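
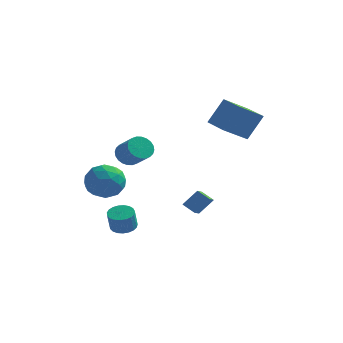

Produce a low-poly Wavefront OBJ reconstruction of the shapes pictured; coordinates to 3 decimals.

v -2.851 -2.747 -3.533
v -2.125 -2.482 -3.429
v -2.143 -2.908 -2.222
v -2.869 -3.173 -2.327
v -2.304 -2.226 -3.341
v -2.321 -2.652 -2.135
v -2.577 -2.06 -3.287
v -2.594 -2.486 -2.08
v -2.897 -2.013 -3.275
v -2.915 -2.439 -2.068
v -3.21 -2.092 -3.308
v -3.228 -2.518 -2.101
v -3.461 -2.285 -3.379
v -3.478 -2.711 -2.173
v -3.606 -2.558 -3.478
v -3.624 -2.984 -2.271
v -3.621 -2.864 -3.586
v -3.638 -3.29 -2.379
v -3.502 -3.149 -3.685
v -3.52 -3.575 -2.478
v -3.271 -3.365 -3.758
v -3.289 -3.791 -2.551
v -2.968 -3.474 -3.792
v -2.985 -3.9 -2.585
v -2.644 -3.457 -3.781
v -2.662 -3.883 -2.574
v -2.356 -3.318 -3.728
v -2.374 -3.744 -2.521
v -2.154 -3.08 -3.641
v -2.171 -3.506 -2.434
v -2.072 -2.784 -3.535
v -2.09 -3.21 -2.328
v -3.671 -2.966 0.922
v -2.881 -3.038 -0.032
v -4.079 -4.922 0.732
v -3.289 -4.994 -0.222
v -2.86 -4.802 0.926
v -2.607 -3.593 1.044
v -4.353 -4.367 -0.344
v -4.1 -3.158 -0.226
v -3.302 -3.904 -0.814
v -2.379 -4.173 -0.029
v -4.581 -3.787 0.729
v -3.658 -4.056 1.514
v -3.24 -2.83 0.462
v -3.72 -5.13 0.238
v -3.468 -5.017 0.913
v -3.003 -5.059 0.352
v -3.079 -3.157 1.094
v -2.615 -3.199 0.533
v -2.602 -4.236 1.096
v -4.345 -4.761 0.167
v -3.881 -4.803 -0.394
v -3.957 -2.901 0.348
v -3.492 -2.943 -0.213
v -4.358 -3.724 -0.396
v -3.023 -3.381 -0.559
v -3.263 -4.531 -0.671
v -3.888 -4.163 -0.742
v -3.74 -3.452 -0.673
v -2.481 -3.54 -0.097
v -2.721 -4.69 -0.209
v -2.469 -4.577 0.465
v -2.32 -3.866 0.535
v -2.729 -4.049 -0.557
v -4.239 -3.27 0.909
v -4.479 -4.42 0.797
v -4.64 -4.094 0.165
v -4.491 -3.383 0.235
v -3.697 -3.429 1.371
v -3.937 -4.579 1.259
v -3.22 -4.508 1.373
v -3.072 -3.797 1.442
v -4.231 -3.911 1.257
v 1.36 -2.243 -2.229
v 1.464 -3.438 -1.655
v 0.623 -2.081 -1.758
v 0.727 -3.276 -1.184
v 2.053 -1.744 -1.316
v 2.157 -2.939 -0.742
v 1.316 -1.582 -0.845
v 1.42 -2.777 -0.271
v 2.876 2.311 1.932
v 1.754 1.147 2.949
v 1.625 3.548 1.967
v 0.502 2.384 2.983
v 3.618 3.016 3.557
v 2.495 1.852 4.573
v 2.366 4.253 3.591
v 1.244 3.089 4.608
v -3.365 -0.362 1.032
v -2.993 -0.698 0.358
v -1.983 -1.414 1.274
v -2.355 -1.078 1.948
v -2.825 -0.418 0.392
v -1.815 -1.135 1.307
v -2.739 -0.13 0.523
v -1.729 -0.847 1.438
v -2.748 0.123 0.731
v -1.738 -0.594 1.646
v -2.852 0.302 0.985
v -1.842 -0.415 1.901
v -3.033 0.38 1.247
v -2.023 -0.337 2.162
v -3.265 0.345 1.476
v -2.255 -0.372 2.391
v -3.513 0.202 1.637
v -2.503 -0.514 2.552
v -3.737 -0.026 1.706
v -2.727 -0.742 2.622
v -3.905 -0.305 1.673
v -2.895 -1.022 2.588
v -3.991 -0.593 1.542
v -2.981 -1.31 2.457
v -3.982 -0.846 1.334
v -2.972 -1.563 2.249
v -3.878 -1.025 1.079
v -2.868 -1.742 1.995
v -3.697 -1.103 0.818
v -2.687 -1.82 1.733
v -3.465 -1.068 0.589
v -2.455 -1.785 1.504
v -3.217 -0.926 0.428
v -2.207 -1.642 1.343
f 2 1 5
f 2 5 3
f 3 5 6
f 3 6 4
f 5 1 7
f 5 7 6
f 6 7 8
f 6 8 4
f 7 1 9
f 7 9 8
f 8 9 10
f 8 10 4
f 9 1 11
f 9 11 10
f 10 11 12
f 10 12 4
f 11 1 13
f 11 13 12
f 12 13 14
f 12 14 4
f 13 1 15
f 13 15 14
f 14 15 16
f 14 16 4
f 15 1 17
f 15 17 16
f 16 17 18
f 16 18 4
f 17 1 19
f 17 19 18
f 18 19 20
f 18 20 4
f 19 1 21
f 19 21 20
f 20 21 22
f 20 22 4
f 21 1 23
f 21 23 22
f 22 23 24
f 22 24 4
f 23 1 25
f 23 25 24
f 24 25 26
f 24 26 4
f 25 1 27
f 25 27 26
f 26 27 28
f 26 28 4
f 27 1 29
f 27 29 28
f 28 29 30
f 28 30 4
f 29 1 31
f 29 31 30
f 30 31 32
f 30 32 4
f 31 1 2
f 31 2 32
f 32 2 3
f 32 3 4
f 33 70 49
f 70 44 73
f 49 73 38
f 70 73 49
f 33 49 45
f 49 38 50
f 45 50 34
f 49 50 45
f 33 45 54
f 45 34 55
f 54 55 40
f 45 55 54
f 33 54 66
f 54 40 69
f 66 69 43
f 54 69 66
f 33 66 70
f 66 43 74
f 70 74 44
f 66 74 70
f 34 50 61
f 50 38 64
f 61 64 42
f 50 64 61
f 38 73 51
f 73 44 72
f 51 72 37
f 73 72 51
f 44 74 71
f 74 43 67
f 71 67 35
f 74 67 71
f 43 69 68
f 69 40 56
f 68 56 39
f 69 56 68
f 40 55 60
f 55 34 57
f 60 57 41
f 55 57 60
f 36 62 48
f 62 42 63
f 48 63 37
f 62 63 48
f 36 48 46
f 48 37 47
f 46 47 35
f 48 47 46
f 36 46 53
f 46 35 52
f 53 52 39
f 46 52 53
f 36 53 58
f 53 39 59
f 58 59 41
f 53 59 58
f 36 58 62
f 58 41 65
f 62 65 42
f 58 65 62
f 37 63 51
f 63 42 64
f 51 64 38
f 63 64 51
f 35 47 71
f 47 37 72
f 71 72 44
f 47 72 71
f 39 52 68
f 52 35 67
f 68 67 43
f 52 67 68
f 41 59 60
f 59 39 56
f 60 56 40
f 59 56 60
f 42 65 61
f 65 41 57
f 61 57 34
f 65 57 61
f 76 78 75
f 79 76 75
f 75 78 77
f 77 79 75
f 76 82 78
f 80 76 79
f 80 82 76
f 78 82 77
f 81 79 77
f 77 82 81
f 81 80 79
f 82 80 81
f 84 86 83
f 87 84 83
f 83 86 85
f 85 87 83
f 84 90 86
f 88 84 87
f 88 90 84
f 86 90 85
f 89 87 85
f 85 90 89
f 89 88 87
f 90 88 89
f 92 91 95
f 92 95 93
f 93 95 96
f 93 96 94
f 95 91 97
f 95 97 96
f 96 97 98
f 96 98 94
f 97 91 99
f 97 99 98
f 98 99 100
f 98 100 94
f 99 91 101
f 99 101 100
f 100 101 102
f 100 102 94
f 101 91 103
f 101 103 102
f 102 103 104
f 102 104 94
f 103 91 105
f 103 105 104
f 104 105 106
f 104 106 94
f 105 91 107
f 105 107 106
f 106 107 108
f 106 108 94
f 107 91 109
f 107 109 108
f 108 109 110
f 108 110 94
f 109 91 111
f 109 111 110
f 110 111 112
f 110 112 94
f 111 91 113
f 111 113 112
f 112 113 114
f 112 114 94
f 113 91 115
f 113 115 114
f 114 115 116
f 114 116 94
f 115 91 117
f 115 117 116
f 116 117 118
f 116 118 94
f 117 91 119
f 117 119 118
f 118 119 120
f 118 120 94
f 119 91 121
f 119 121 120
f 120 121 122
f 120 122 94
f 121 91 123
f 121 123 122
f 122 123 124
f 122 124 94
f 123 91 92
f 123 92 124
f 124 92 93
f 124 93 94



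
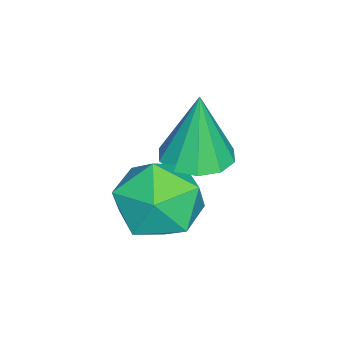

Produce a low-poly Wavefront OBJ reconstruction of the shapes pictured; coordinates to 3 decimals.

v -3.112 -2.089 -0.672
v -2.726 -1.585 -1.36
v -1.914 -3.015 -0.68
v -1.528 -2.511 -1.368
v -1.607 -2.147 -0.509
v -2.348 -1.575 -0.505
v -2.292 -3.025 -1.535
v -3.033 -2.453 -1.531
v -2.22 -2.164 -1.894
v -1.797 -1.621 -1.259
v -2.843 -2.979 -0.781
v -2.42 -2.436 -0.146
v -3.298 -1.917 -0.513
v -2.88 -2.477 -0.48
v -3.402 -1.903 1.033
v -2.631 -2.124 -0.467
v -2.637 -1.691 -0.471
v -2.895 -1.345 -0.492
v -3.308 -1.217 -0.52
v -3.716 -1.356 -0.546
v -3.966 -1.71 -0.56
v -3.96 -2.142 -0.555
v -3.701 -2.489 -0.535
v -3.289 -2.617 -0.506
f 1 12 6
f 1 6 2
f 1 2 8
f 1 8 11
f 1 11 12
f 2 6 10
f 6 12 5
f 12 11 3
f 11 8 7
f 8 2 9
f 4 10 5
f 4 5 3
f 4 3 7
f 4 7 9
f 4 9 10
f 5 10 6
f 3 5 12
f 7 3 11
f 9 7 8
f 10 9 2
f 14 13 16
f 14 16 15
f 16 13 17
f 16 17 15
f 17 13 18
f 17 18 15
f 18 13 19
f 18 19 15
f 19 13 20
f 19 20 15
f 20 13 21
f 20 21 15
f 21 13 22
f 21 22 15
f 22 13 23
f 22 23 15
f 23 13 24
f 23 24 15
f 24 13 14
f 24 14 15



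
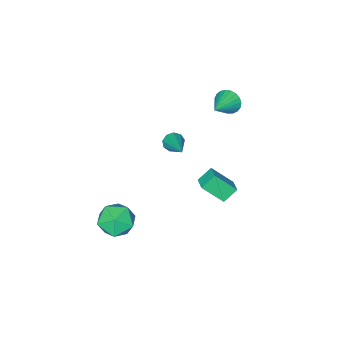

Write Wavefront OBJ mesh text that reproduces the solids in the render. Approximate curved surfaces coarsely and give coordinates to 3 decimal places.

v 2.627 0.302 -3.252
v 3.424 1.05 -2.91
v 3.896 -1.05 -3.25
v 4.693 -0.302 -2.908
v 3.85 -0.607 -2.194
v 3.066 0.229 -2.196
v 4.254 -0.229 -3.964
v 3.47 0.607 -3.966
v 4.43 0.722 -3.35
v 4.18 0.489 -2.256
v 3.14 -0.489 -3.904
v 2.89 -0.722 -2.81
v 0.958 1.408 2.993
v 1.318 1.506 2.549
v 1.822 2.992 4.047
v 0.985 1.718 2.504
v 0.64 1.784 2.688
v 0.443 1.674 3.015
v 0.488 1.439 3.331
v 0.752 1.19 3.49
v 1.113 1.042 3.416
v 1.401 1.065 3.145
v 1.482 1.249 2.802
v -3.529 0.625 2.684
v -3.152 0.266 2.131
v -2.091 1.135 3.336
v -3.196 0.552 2.005
v -3.298 0.851 1.996
v -3.44 1.111 2.107
v -3.598 1.287 2.317
v -3.743 1.348 2.59
v -3.852 1.285 2.88
v -3.905 1.107 3.136
v -3.893 0.846 3.314
v -3.818 0.547 3.383
v -3.693 0.261 3.331
v -3.54 0.038 3.167
v -3.385 -0.083 2.919
v -3.255 -0.082 2.631
v -3.173 0.042 2.353
v -1.338 0.758 -2.62
v -2.1 0.954 -1.94
v -2.121 1.648 -3.753
v -2.883 1.844 -3.073
v -0.877 1.536 -2.327
v -1.639 1.732 -1.647
v -1.66 2.426 -3.46
v -2.422 2.622 -2.78
f 1 12 6
f 1 6 2
f 1 2 8
f 1 8 11
f 1 11 12
f 2 6 10
f 6 12 5
f 12 11 3
f 11 8 7
f 8 2 9
f 4 10 5
f 4 5 3
f 4 3 7
f 4 7 9
f 4 9 10
f 5 10 6
f 3 5 12
f 7 3 11
f 9 7 8
f 10 9 2
f 14 13 16
f 14 16 15
f 16 13 17
f 16 17 15
f 17 13 18
f 17 18 15
f 18 13 19
f 18 19 15
f 19 13 20
f 19 20 15
f 20 13 21
f 20 21 15
f 21 13 22
f 21 22 15
f 22 13 23
f 22 23 15
f 23 13 14
f 23 14 15
f 25 24 27
f 25 27 26
f 27 24 28
f 27 28 26
f 28 24 29
f 28 29 26
f 29 24 30
f 29 30 26
f 30 24 31
f 30 31 26
f 31 24 32
f 31 32 26
f 32 24 33
f 32 33 26
f 33 24 34
f 33 34 26
f 34 24 35
f 34 35 26
f 35 24 36
f 35 36 26
f 36 24 37
f 36 37 26
f 37 24 38
f 37 38 26
f 38 24 39
f 38 39 26
f 39 24 40
f 39 40 26
f 40 24 25
f 40 25 26
f 42 44 41
f 45 42 41
f 41 44 43
f 43 45 41
f 42 48 44
f 46 42 45
f 46 48 42
f 44 48 43
f 47 45 43
f 43 48 47
f 47 46 45
f 48 46 47



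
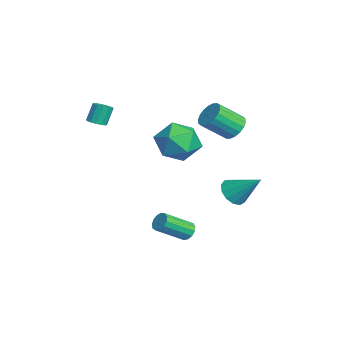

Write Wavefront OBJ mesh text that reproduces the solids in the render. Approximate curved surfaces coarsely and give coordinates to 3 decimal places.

v -1.888 -3.827 1.891
v -1.591 -3.417 1.828
v -1.876 -3.063 2.786
v -2.172 -3.473 2.849
v -1.85 -3.346 1.725
v -2.134 -2.993 2.683
v -2.12 -3.428 1.675
v -2.405 -3.074 2.632
v -2.317 -3.636 1.693
v -2.602 -3.283 2.651
v -2.378 -3.905 1.774
v -2.663 -3.552 2.732
v -2.283 -4.149 1.893
v -2.567 -3.796 2.851
v -2.062 -4.291 2.011
v -2.347 -3.937 2.968
v -1.786 -4.285 2.09
v -2.071 -3.932 3.048
v -1.542 -4.134 2.107
v -1.827 -3.78 3.065
v -1.408 -3.885 2.055
v -1.693 -3.532 3.013
v -1.426 -3.618 1.951
v -1.711 -3.264 2.909
v -2.29 2.802 0.895
v -1.662 3.137 1.214
v -1.521 1.872 2.264
v -2.15 1.538 1.945
v -1.922 3.266 1.403
v -1.782 2.001 2.454
v -2.256 3.302 1.492
v -2.115 2.038 2.543
v -2.596 3.24 1.463
v -2.456 1.976 2.513
v -2.876 3.092 1.321
v -2.735 1.827 2.372
v -3.039 2.885 1.095
v -2.899 1.621 2.145
v -3.055 2.663 0.829
v -2.914 1.398 1.879
v -2.919 2.468 0.576
v -2.778 1.203 1.626
v -2.658 2.339 0.386
v -2.518 1.074 1.437
v -2.325 2.302 0.297
v -2.184 1.038 1.348
v -1.984 2.364 0.327
v -1.844 1.1 1.377
v -1.705 2.513 0.468
v -1.564 1.248 1.519
v -1.541 2.719 0.695
v -1.401 1.455 1.745
v -1.526 2.942 0.961
v -1.385 1.677 2.011
v 0.569 2.282 -1.935
v 1.286 2.145 -2.287
v 1.371 3.418 -0.745
v 1.103 2.502 -2.504
v 0.75 2.789 -2.54
v 0.34 2.916 -2.385
v 0.003 2.841 -2.086
v -0.155 2.588 -1.74
v -0.082 2.239 -1.456
v 0.198 1.903 -1.323
v 0.595 1.688 -1.385
v 0.984 1.661 -1.622
v 1.242 1.832 -1.958
v 0.572 0.395 2.211
v 1.215 0.027 1.23
v -1.035 -0.547 1.51
v -0.392 -0.915 0.529
v -0.135 -1.376 1.64
v 0.858 -0.793 2.073
v -0.678 0.273 0.667
v 0.315 0.856 1.1
v 0.443 -0.048 0.275
v 0.778 -1.067 0.877
v -0.598 0.547 1.863
v -0.263 -0.472 2.465
v 3.634 -0.321 -2.553
v 4.029 -0.061 -2.337
v 4.381 -1.378 -1.391
v 3.986 -1.639 -1.607
v 3.793 -0.005 -2.172
v 4.145 -1.323 -1.226
v 3.507 -0.05 -2.128
v 3.859 -1.368 -1.182
v 3.261 -0.181 -2.219
v 3.613 -1.499 -1.273
v 3.134 -0.356 -2.416
v 3.486 -1.674 -1.47
v 3.165 -0.52 -2.656
v 3.517 -1.838 -1.71
v 3.345 -0.621 -2.864
v 3.697 -1.939 -1.918
v 3.617 -0.627 -2.973
v 3.969 -1.945 -2.027
v 3.894 -0.536 -2.949
v 4.246 -1.853 -2.003
v 4.089 -0.376 -2.799
v 4.441 -1.694 -1.853
v 4.139 -0.199 -2.571
v 4.491 -1.517 -1.625
f 2 1 5
f 2 5 3
f 3 5 6
f 3 6 4
f 5 1 7
f 5 7 6
f 6 7 8
f 6 8 4
f 7 1 9
f 7 9 8
f 8 9 10
f 8 10 4
f 9 1 11
f 9 11 10
f 10 11 12
f 10 12 4
f 11 1 13
f 11 13 12
f 12 13 14
f 12 14 4
f 13 1 15
f 13 15 14
f 14 15 16
f 14 16 4
f 15 1 17
f 15 17 16
f 16 17 18
f 16 18 4
f 17 1 19
f 17 19 18
f 18 19 20
f 18 20 4
f 19 1 21
f 19 21 20
f 20 21 22
f 20 22 4
f 21 1 23
f 21 23 22
f 22 23 24
f 22 24 4
f 23 1 2
f 23 2 24
f 24 2 3
f 24 3 4
f 26 25 29
f 26 29 27
f 27 29 30
f 27 30 28
f 29 25 31
f 29 31 30
f 30 31 32
f 30 32 28
f 31 25 33
f 31 33 32
f 32 33 34
f 32 34 28
f 33 25 35
f 33 35 34
f 34 35 36
f 34 36 28
f 35 25 37
f 35 37 36
f 36 37 38
f 36 38 28
f 37 25 39
f 37 39 38
f 38 39 40
f 38 40 28
f 39 25 41
f 39 41 40
f 40 41 42
f 40 42 28
f 41 25 43
f 41 43 42
f 42 43 44
f 42 44 28
f 43 25 45
f 43 45 44
f 44 45 46
f 44 46 28
f 45 25 47
f 45 47 46
f 46 47 48
f 46 48 28
f 47 25 49
f 47 49 48
f 48 49 50
f 48 50 28
f 49 25 51
f 49 51 50
f 50 51 52
f 50 52 28
f 51 25 53
f 51 53 52
f 52 53 54
f 52 54 28
f 53 25 26
f 53 26 54
f 54 26 27
f 54 27 28
f 56 55 58
f 56 58 57
f 58 55 59
f 58 59 57
f 59 55 60
f 59 60 57
f 60 55 61
f 60 61 57
f 61 55 62
f 61 62 57
f 62 55 63
f 62 63 57
f 63 55 64
f 63 64 57
f 64 55 65
f 64 65 57
f 65 55 66
f 65 66 57
f 66 55 67
f 66 67 57
f 67 55 56
f 67 56 57
f 68 79 73
f 68 73 69
f 68 69 75
f 68 75 78
f 68 78 79
f 69 73 77
f 73 79 72
f 79 78 70
f 78 75 74
f 75 69 76
f 71 77 72
f 71 72 70
f 71 70 74
f 71 74 76
f 71 76 77
f 72 77 73
f 70 72 79
f 74 70 78
f 76 74 75
f 77 76 69
f 81 80 84
f 81 84 82
f 82 84 85
f 82 85 83
f 84 80 86
f 84 86 85
f 85 86 87
f 85 87 83
f 86 80 88
f 86 88 87
f 87 88 89
f 87 89 83
f 88 80 90
f 88 90 89
f 89 90 91
f 89 91 83
f 90 80 92
f 90 92 91
f 91 92 93
f 91 93 83
f 92 80 94
f 92 94 93
f 93 94 95
f 93 95 83
f 94 80 96
f 94 96 95
f 95 96 97
f 95 97 83
f 96 80 98
f 96 98 97
f 97 98 99
f 97 99 83
f 98 80 100
f 98 100 99
f 99 100 101
f 99 101 83
f 100 80 102
f 100 102 101
f 101 102 103
f 101 103 83
f 102 80 81
f 102 81 103
f 103 81 82
f 103 82 83



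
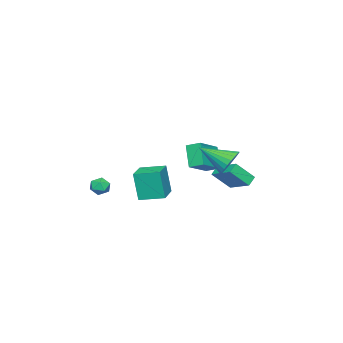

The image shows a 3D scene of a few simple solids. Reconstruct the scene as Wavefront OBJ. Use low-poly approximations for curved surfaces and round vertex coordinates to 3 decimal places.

v -0.38 4.171 0.321
v 0.546 4.116 -0.17
v 0.08 2.309 1.399
v 0.645 4.333 0.163
v 0.587 4.526 0.52
v 0.382 4.664 0.847
v 0.061 4.728 1.093
v -0.327 4.706 1.222
v -0.723 4.603 1.214
v -1.068 4.434 1.069
v -1.307 4.225 0.811
v -1.406 4.008 0.478
v -1.348 3.815 0.121
v -1.143 3.677 -0.205
v -0.822 3.613 -0.452
v -0.434 3.635 -0.581
v -0.037 3.738 -0.572
v 0.307 3.907 -0.428
v -3.234 -0.488 0.131
v -3.348 0.483 0.487
v -5.227 -0.384 -0.794
v -5.342 0.587 -0.438
v -2.498 0.153 -1.382
v -2.613 1.124 -1.026
v -4.492 0.257 -2.307
v -4.606 1.228 -1.951
v 2.428 -2.512 -1.702
v 3.018 -2.557 -2.121
v 2.242 -3.663 -1.839
v 2.832 -3.708 -2.258
v 2.901 -3.575 -1.548
v 3.016 -2.864 -1.463
v 2.244 -3.356 -2.497
v 2.359 -2.645 -2.412
v 2.905 -3.079 -2.612
v 3.31 -3.215 -2.026
v 1.95 -3.005 -1.934
v 2.355 -3.141 -1.348
v 3.13 0.36 -1.713
v 3.132 0.004 0.285
v 2.606 1.858 -1.446
v 2.608 1.503 0.553
v 4.832 0.937 -1.613
v 4.834 0.582 0.386
v 4.308 2.436 -1.345
v 4.31 2.08 0.653
v -3.109 3.139 -2.084
v -2.268 2.286 -0.863
v -2.469 4.764 -1.389
v -1.628 3.911 -0.168
v -2.452 3.089 -2.572
v -1.611 2.236 -1.351
v -1.812 4.714 -1.877
v -0.971 3.861 -0.656
f 2 1 4
f 2 4 3
f 4 1 5
f 4 5 3
f 5 1 6
f 5 6 3
f 6 1 7
f 6 7 3
f 7 1 8
f 7 8 3
f 8 1 9
f 8 9 3
f 9 1 10
f 9 10 3
f 10 1 11
f 10 11 3
f 11 1 12
f 11 12 3
f 12 1 13
f 12 13 3
f 13 1 14
f 13 14 3
f 14 1 15
f 14 15 3
f 15 1 16
f 15 16 3
f 16 1 17
f 16 17 3
f 17 1 18
f 17 18 3
f 18 1 2
f 18 2 3
f 20 22 19
f 23 20 19
f 19 22 21
f 21 23 19
f 20 26 22
f 24 20 23
f 24 26 20
f 22 26 21
f 25 23 21
f 21 26 25
f 25 24 23
f 26 24 25
f 27 38 32
f 27 32 28
f 27 28 34
f 27 34 37
f 27 37 38
f 28 32 36
f 32 38 31
f 38 37 29
f 37 34 33
f 34 28 35
f 30 36 31
f 30 31 29
f 30 29 33
f 30 33 35
f 30 35 36
f 31 36 32
f 29 31 38
f 33 29 37
f 35 33 34
f 36 35 28
f 40 42 39
f 43 40 39
f 39 42 41
f 41 43 39
f 40 46 42
f 44 40 43
f 44 46 40
f 42 46 41
f 45 43 41
f 41 46 45
f 45 44 43
f 46 44 45
f 48 50 47
f 51 48 47
f 47 50 49
f 49 51 47
f 48 54 50
f 52 48 51
f 52 54 48
f 50 54 49
f 53 51 49
f 49 54 53
f 53 52 51
f 54 52 53



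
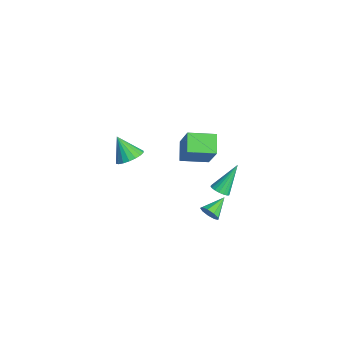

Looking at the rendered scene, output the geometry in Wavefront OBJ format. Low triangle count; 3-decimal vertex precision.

v -0.02 -3.109 2.673
v 0.393 -2.718 3.081
v -0.66 -3.511 3.707
v 0.16 -2.524 3.012
v -0.109 -2.445 2.877
v -0.361 -2.498 2.7
v -0.545 -2.672 2.519
v -0.625 -2.932 2.368
v -0.585 -3.228 2.278
v -0.434 -3.5 2.265
v -0.2 -3.694 2.334
v 0.069 -3.773 2.47
v 0.32 -3.72 2.646
v 0.504 -3.546 2.828
v 0.584 -3.286 2.979
v 0.545 -2.99 3.069
v 3.031 -0.345 0.596
v 3.414 -0.267 0.923
v 2.489 0.525 1.024
v 3.47 -0.087 0.63
v 3.32 -0.028 0.32
v 3.035 -0.117 0.14
v 2.748 -0.312 0.173
v 2.593 -0.523 0.404
v 2.643 -0.65 0.725
v 2.874 -0.634 0.986
v 3.179 -0.483 1.064
v -4.155 0.505 -0.74
v -3.012 0.523 0.926
v -3.861 1.867 -0.956
v -2.718 1.885 0.71
v -3.262 0.215 -1.35
v -2.119 0.233 0.316
v -2.968 1.577 -1.566
v -1.825 1.595 0.1
v 0.147 1.11 -0.781
v 0.627 1.107 -0.641
v -0.227 2.07 0.521
v 0.616 1.284 -0.775
v 0.511 1.427 -0.91
v 0.335 1.507 -1.02
v 0.121 1.508 -1.082
v -0.087 1.431 -1.085
v -0.249 1.29 -1.027
v -0.333 1.113 -0.921
v -0.321 0.936 -0.787
v -0.217 0.793 -0.652
v -0.041 0.713 -0.542
v 0.173 0.712 -0.48
v 0.381 0.789 -0.477
v 0.543 0.93 -0.534
f 2 1 4
f 2 4 3
f 4 1 5
f 4 5 3
f 5 1 6
f 5 6 3
f 6 1 7
f 6 7 3
f 7 1 8
f 7 8 3
f 8 1 9
f 8 9 3
f 9 1 10
f 9 10 3
f 10 1 11
f 10 11 3
f 11 1 12
f 11 12 3
f 12 1 13
f 12 13 3
f 13 1 14
f 13 14 3
f 14 1 15
f 14 15 3
f 15 1 16
f 15 16 3
f 16 1 2
f 16 2 3
f 18 17 20
f 18 20 19
f 20 17 21
f 20 21 19
f 21 17 22
f 21 22 19
f 22 17 23
f 22 23 19
f 23 17 24
f 23 24 19
f 24 17 25
f 24 25 19
f 25 17 26
f 25 26 19
f 26 17 27
f 26 27 19
f 27 17 18
f 27 18 19
f 29 31 28
f 32 29 28
f 28 31 30
f 30 32 28
f 29 35 31
f 33 29 32
f 33 35 29
f 31 35 30
f 34 32 30
f 30 35 34
f 34 33 32
f 35 33 34
f 37 36 39
f 37 39 38
f 39 36 40
f 39 40 38
f 40 36 41
f 40 41 38
f 41 36 42
f 41 42 38
f 42 36 43
f 42 43 38
f 43 36 44
f 43 44 38
f 44 36 45
f 44 45 38
f 45 36 46
f 45 46 38
f 46 36 47
f 46 47 38
f 47 36 48
f 47 48 38
f 48 36 49
f 48 49 38
f 49 36 50
f 49 50 38
f 50 36 51
f 50 51 38
f 51 36 37
f 51 37 38



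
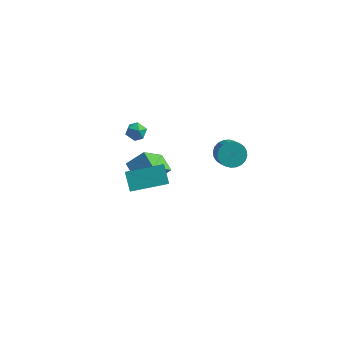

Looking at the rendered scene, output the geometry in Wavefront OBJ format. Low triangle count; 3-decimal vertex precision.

v -1.908 -3.563 0.372
v -1.625 -4.524 1.474
v -0.022 -2.647 0.687
v 0.261 -3.609 1.789
v -1.401 -4.331 -0.429
v -1.118 -5.293 0.673
v 0.485 -3.416 -0.114
v 0.768 -4.377 0.988
v 2.027 3.371 -3.96
v 2.732 3.875 -3.881
v 3.218 3.072 -3.101
v 2.513 2.569 -3.18
v 2.536 3.997 -3.633
v 3.021 3.194 -2.853
v 2.261 4.024 -3.434
v 2.747 3.221 -2.654
v 1.952 3.951 -3.316
v 2.437 3.149 -2.536
v 1.653 3.791 -3.295
v 2.139 2.988 -2.516
v 1.412 3.566 -3.376
v 1.898 2.763 -2.597
v 1.264 3.312 -3.546
v 1.75 2.509 -2.766
v 1.233 3.067 -3.779
v 1.718 2.264 -2.999
v 1.322 2.868 -4.039
v 1.808 2.065 -3.259
v 1.519 2.746 -4.287
v 2.004 1.943 -3.507
v 1.793 2.719 -4.486
v 2.279 1.916 -3.706
v 2.103 2.791 -4.604
v 2.588 1.989 -3.824
v 2.401 2.952 -4.624
v 2.887 2.149 -3.845
v 2.642 3.177 -4.543
v 3.128 2.374 -3.764
v 2.79 3.431 -4.374
v 3.276 2.628 -3.594
v 2.822 3.676 -4.141
v 3.307 2.873 -3.361
v -2.462 1.59 -4.815
v -3.133 0.267 -3.342
v -1.543 2.09 -3.946
v -2.213 0.768 -2.474
v -1.667 0.772 -5.186
v -2.337 -0.55 -3.714
v -0.747 1.273 -4.318
v -1.418 -0.05 -2.845
v -2.343 0.763 0.116
v -2.033 0.354 -0.32
v -2.847 -0.094 0.56
v -2.537 -0.503 0.124
v -2.183 -0.196 0.607
v -1.872 0.334 0.333
v -3.008 -0.074 -0.093
v -2.697 0.456 -0.367
v -2.444 -0.163 -0.449
v -1.934 -0.238 -0.017
v -2.946 0.498 0.257
v -2.436 0.423 0.689
f 2 4 1
f 5 2 1
f 1 4 3
f 3 5 1
f 2 8 4
f 6 2 5
f 6 8 2
f 4 8 3
f 7 5 3
f 3 8 7
f 7 6 5
f 8 6 7
f 10 9 13
f 10 13 11
f 11 13 14
f 11 14 12
f 13 9 15
f 13 15 14
f 14 15 16
f 14 16 12
f 15 9 17
f 15 17 16
f 16 17 18
f 16 18 12
f 17 9 19
f 17 19 18
f 18 19 20
f 18 20 12
f 19 9 21
f 19 21 20
f 20 21 22
f 20 22 12
f 21 9 23
f 21 23 22
f 22 23 24
f 22 24 12
f 23 9 25
f 23 25 24
f 24 25 26
f 24 26 12
f 25 9 27
f 25 27 26
f 26 27 28
f 26 28 12
f 27 9 29
f 27 29 28
f 28 29 30
f 28 30 12
f 29 9 31
f 29 31 30
f 30 31 32
f 30 32 12
f 31 9 33
f 31 33 32
f 32 33 34
f 32 34 12
f 33 9 35
f 33 35 34
f 34 35 36
f 34 36 12
f 35 9 37
f 35 37 36
f 36 37 38
f 36 38 12
f 37 9 39
f 37 39 38
f 38 39 40
f 38 40 12
f 39 9 41
f 39 41 40
f 40 41 42
f 40 42 12
f 41 9 10
f 41 10 42
f 42 10 11
f 42 11 12
f 44 46 43
f 47 44 43
f 43 46 45
f 45 47 43
f 44 50 46
f 48 44 47
f 48 50 44
f 46 50 45
f 49 47 45
f 45 50 49
f 49 48 47
f 50 48 49
f 51 62 56
f 51 56 52
f 51 52 58
f 51 58 61
f 51 61 62
f 52 56 60
f 56 62 55
f 62 61 53
f 61 58 57
f 58 52 59
f 54 60 55
f 54 55 53
f 54 53 57
f 54 57 59
f 54 59 60
f 55 60 56
f 53 55 62
f 57 53 61
f 59 57 58
f 60 59 52



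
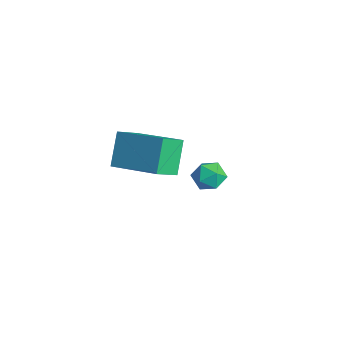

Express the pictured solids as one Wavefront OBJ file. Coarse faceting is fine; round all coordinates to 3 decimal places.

v 0.379 3.029 -3.328
v 0.883 3.162 -3.847
v 0.137 1.978 -3.833
v 0.641 2.111 -4.352
v 0.852 1.987 -3.658
v 1.001 2.636 -3.346
v 0.019 2.504 -4.334
v 0.168 3.153 -4.022
v 0.661 2.837 -4.469
v 1.175 2.518 -4.051
v -0.155 2.622 -3.629
v 0.359 2.303 -3.211
v 1.058 -0.678 0.36
v 1.308 -1.615 0.996
v 2.866 0.208 0.955
v 3.116 -0.729 1.592
v 1.744 -1.291 -0.812
v 1.994 -2.228 -0.175
v 3.552 -0.405 -0.216
v 3.802 -1.342 0.42
f 1 12 6
f 1 6 2
f 1 2 8
f 1 8 11
f 1 11 12
f 2 6 10
f 6 12 5
f 12 11 3
f 11 8 7
f 8 2 9
f 4 10 5
f 4 5 3
f 4 3 7
f 4 7 9
f 4 9 10
f 5 10 6
f 3 5 12
f 7 3 11
f 9 7 8
f 10 9 2
f 14 16 13
f 17 14 13
f 13 16 15
f 15 17 13
f 14 20 16
f 18 14 17
f 18 20 14
f 16 20 15
f 19 17 15
f 15 20 19
f 19 18 17
f 20 18 19



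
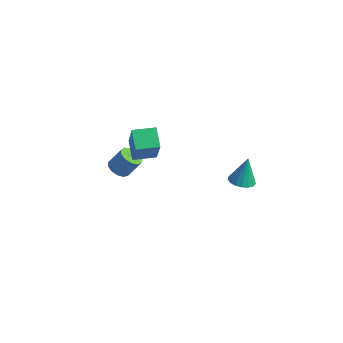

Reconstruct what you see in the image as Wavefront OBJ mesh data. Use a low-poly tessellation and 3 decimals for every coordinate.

v 3.307 3.365 0.013
v 3.871 3.111 0.06
v 3.353 3.715 1.347
v 3.926 3.393 -0.016
v 3.839 3.668 -0.085
v 3.63 3.874 -0.132
v 3.347 3.963 -0.146
v 3.055 3.915 -0.123
v 2.821 3.741 -0.069
v 2.698 3.48 0.004
v 2.715 3.194 0.078
v 2.867 2.946 0.138
v 3.12 2.795 0.169
v 3.416 2.773 0.165
v 3.687 2.888 0.125
v -2.34 2.329 0.229
v -1.598 1.739 1.771
v -1.668 3.187 0.234
v -0.926 2.597 1.776
v -1.614 1.763 -0.336
v -0.872 1.173 1.206
v -0.942 2.621 -0.331
v -0.2 2.031 1.211
v -2.911 2.243 -2.036
v -2.404 2 -2.18
v -1.962 2.395 -1.288
v -2.469 2.637 -1.144
v -2.404 2.299 -2.312
v -1.962 2.694 -1.421
v -2.565 2.58 -2.356
v -2.123 2.975 -1.465
v -2.836 2.754 -2.299
v -2.394 3.148 -1.408
v -3.13 2.765 -2.158
v -2.689 3.16 -1.267
v -3.355 2.611 -1.978
v -2.914 3.005 -1.087
v -3.439 2.34 -1.817
v -2.997 2.734 -0.925
v -3.355 2.038 -1.724
v -2.913 2.432 -0.833
v -3.13 1.801 -1.731
v -2.688 2.195 -0.84
v -2.836 1.704 -1.834
v -2.394 2.098 -0.943
v -2.565 1.779 -2.002
v -2.123 2.173 -1.111
f 2 1 4
f 2 4 3
f 4 1 5
f 4 5 3
f 5 1 6
f 5 6 3
f 6 1 7
f 6 7 3
f 7 1 8
f 7 8 3
f 8 1 9
f 8 9 3
f 9 1 10
f 9 10 3
f 10 1 11
f 10 11 3
f 11 1 12
f 11 12 3
f 12 1 13
f 12 13 3
f 13 1 14
f 13 14 3
f 14 1 15
f 14 15 3
f 15 1 2
f 15 2 3
f 17 19 16
f 20 17 16
f 16 19 18
f 18 20 16
f 17 23 19
f 21 17 20
f 21 23 17
f 19 23 18
f 22 20 18
f 18 23 22
f 22 21 20
f 23 21 22
f 25 24 28
f 25 28 26
f 26 28 29
f 26 29 27
f 28 24 30
f 28 30 29
f 29 30 31
f 29 31 27
f 30 24 32
f 30 32 31
f 31 32 33
f 31 33 27
f 32 24 34
f 32 34 33
f 33 34 35
f 33 35 27
f 34 24 36
f 34 36 35
f 35 36 37
f 35 37 27
f 36 24 38
f 36 38 37
f 37 38 39
f 37 39 27
f 38 24 40
f 38 40 39
f 39 40 41
f 39 41 27
f 40 24 42
f 40 42 41
f 41 42 43
f 41 43 27
f 42 24 44
f 42 44 43
f 43 44 45
f 43 45 27
f 44 24 46
f 44 46 45
f 45 46 47
f 45 47 27
f 46 24 25
f 46 25 47
f 47 25 26
f 47 26 27



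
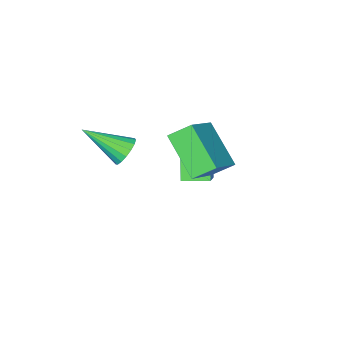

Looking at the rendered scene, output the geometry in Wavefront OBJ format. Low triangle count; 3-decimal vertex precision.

v 3.391 0.68 1.752
v 3.873 0.67 1.258
v 4.429 -0.62 2.788
v 3.972 0.911 1.46
v 3.939 1.099 1.73
v 3.78 1.191 2.004
v 3.532 1.166 2.221
v 3.251 1.03 2.33
v 3.003 0.813 2.306
v 2.844 0.566 2.156
v 2.81 0.345 1.913
v 2.909 0.201 1.633
v 3.119 0.166 1.38
v 3.391 0.25 1.212
v 3.663 0.432 1.168
v -0.594 1.002 1.509
v 0.937 1.614 2.569
v -0.345 2.694 0.173
v 1.186 3.306 1.233
v 0.094 0.394 0.867
v 1.625 1.006 1.927
v 0.343 2.086 -0.469
v 1.874 2.698 0.591
v -1.186 -1.236 -2.192
v -0.303 -0.444 -1.375
v -2.013 -0.398 -2.11
v -1.13 0.393 -1.293
v -0.77 -0.733 -3.127
v 0.113 0.058 -2.31
v -1.597 0.104 -3.045
v -0.714 0.896 -2.228
f 2 1 4
f 2 4 3
f 4 1 5
f 4 5 3
f 5 1 6
f 5 6 3
f 6 1 7
f 6 7 3
f 7 1 8
f 7 8 3
f 8 1 9
f 8 9 3
f 9 1 10
f 9 10 3
f 10 1 11
f 10 11 3
f 11 1 12
f 11 12 3
f 12 1 13
f 12 13 3
f 13 1 14
f 13 14 3
f 14 1 15
f 14 15 3
f 15 1 2
f 15 2 3
f 17 19 16
f 20 17 16
f 16 19 18
f 18 20 16
f 17 23 19
f 21 17 20
f 21 23 17
f 19 23 18
f 22 20 18
f 18 23 22
f 22 21 20
f 23 21 22
f 25 27 24
f 28 25 24
f 24 27 26
f 26 28 24
f 25 31 27
f 29 25 28
f 29 31 25
f 27 31 26
f 30 28 26
f 26 31 30
f 30 29 28
f 31 29 30



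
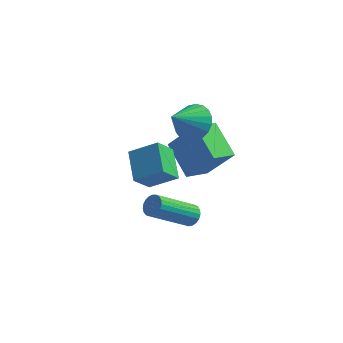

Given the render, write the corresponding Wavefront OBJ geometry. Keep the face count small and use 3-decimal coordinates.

v 3.045 -2.761 -4.322
v 3.473 -2.896 -4.041
v 2.223 -4.094 -2.716
v 1.795 -3.959 -2.998
v 3.406 -2.713 -3.938
v 2.157 -3.911 -2.613
v 3.277 -2.538 -3.901
v 2.028 -3.736 -2.577
v 3.108 -2.402 -3.938
v 1.859 -3.6 -2.613
v 2.928 -2.327 -4.041
v 1.678 -3.526 -2.716
v 2.768 -2.328 -4.192
v 1.518 -3.526 -2.867
v 2.656 -2.404 -4.366
v 1.406 -3.602 -3.041
v 2.611 -2.541 -4.533
v 1.361 -3.739 -3.208
v 2.641 -2.716 -4.663
v 1.391 -3.915 -3.338
v 2.741 -2.899 -4.734
v 1.491 -4.098 -3.409
v 2.894 -3.058 -4.734
v 1.644 -4.257 -3.409
v 3.072 -3.166 -4.663
v 1.823 -4.364 -3.338
v 3.246 -3.204 -4.533
v 1.997 -4.402 -3.208
v 3.385 -3.165 -4.367
v 2.136 -4.363 -3.042
v 3.465 -3.056 -4.192
v 2.216 -4.254 -2.868
v 0.599 -2.666 -2.801
v -0.021 -1.43 -2.1
v 1.024 -1.942 -3.7
v 0.404 -0.706 -2.999
v 1.796 -2.474 -2.081
v 1.176 -1.238 -1.38
v 2.221 -1.75 -2.98
v 1.601 -0.514 -2.279
v 1.929 1.282 -1.86
v 2.509 1.597 -1.148
v 1.271 0.278 -0.88
v 2.19 1.841 -1.111
v 1.826 1.989 -1.204
v 1.481 2.015 -1.41
v 1.212 1.914 -1.693
v 1.068 1.704 -2.006
v 1.073 1.421 -2.293
v 1.226 1.114 -2.506
v 1.5 0.836 -2.606
v 1.849 0.635 -2.578
v 2.211 0.546 -2.425
v 2.525 0.585 -2.175
v 2.736 0.744 -1.87
v 2.807 0.996 -1.563
v 2.727 1.298 -1.308
v 2.544 1.333 -5.061
v 1.918 0.333 -4.649
v 1.386 2.456 -4.095
v 0.76 1.456 -3.683
v 3.76 1.224 -3.477
v 3.134 0.224 -3.065
v 2.602 2.347 -2.511
v 1.976 1.347 -2.099
f 2 1 5
f 2 5 3
f 3 5 6
f 3 6 4
f 5 1 7
f 5 7 6
f 6 7 8
f 6 8 4
f 7 1 9
f 7 9 8
f 8 9 10
f 8 10 4
f 9 1 11
f 9 11 10
f 10 11 12
f 10 12 4
f 11 1 13
f 11 13 12
f 12 13 14
f 12 14 4
f 13 1 15
f 13 15 14
f 14 15 16
f 14 16 4
f 15 1 17
f 15 17 16
f 16 17 18
f 16 18 4
f 17 1 19
f 17 19 18
f 18 19 20
f 18 20 4
f 19 1 21
f 19 21 20
f 20 21 22
f 20 22 4
f 21 1 23
f 21 23 22
f 22 23 24
f 22 24 4
f 23 1 25
f 23 25 24
f 24 25 26
f 24 26 4
f 25 1 27
f 25 27 26
f 26 27 28
f 26 28 4
f 27 1 29
f 27 29 28
f 28 29 30
f 28 30 4
f 29 1 31
f 29 31 30
f 30 31 32
f 30 32 4
f 31 1 2
f 31 2 32
f 32 2 3
f 32 3 4
f 34 36 33
f 37 34 33
f 33 36 35
f 35 37 33
f 34 40 36
f 38 34 37
f 38 40 34
f 36 40 35
f 39 37 35
f 35 40 39
f 39 38 37
f 40 38 39
f 42 41 44
f 42 44 43
f 44 41 45
f 44 45 43
f 45 41 46
f 45 46 43
f 46 41 47
f 46 47 43
f 47 41 48
f 47 48 43
f 48 41 49
f 48 49 43
f 49 41 50
f 49 50 43
f 50 41 51
f 50 51 43
f 51 41 52
f 51 52 43
f 52 41 53
f 52 53 43
f 53 41 54
f 53 54 43
f 54 41 55
f 54 55 43
f 55 41 56
f 55 56 43
f 56 41 57
f 56 57 43
f 57 41 42
f 57 42 43
f 59 61 58
f 62 59 58
f 58 61 60
f 60 62 58
f 59 65 61
f 63 59 62
f 63 65 59
f 61 65 60
f 64 62 60
f 60 65 64
f 64 63 62
f 65 63 64



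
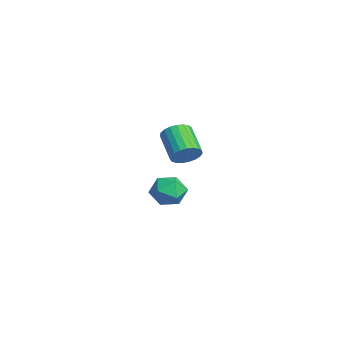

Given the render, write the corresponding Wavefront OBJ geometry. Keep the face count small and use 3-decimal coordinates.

v 3.24 -1.325 2.663
v 3.619 -1.684 3.174
v 2.299 -1.833 4.048
v 1.92 -1.475 3.537
v 3.647 -1.396 3.265
v 2.327 -1.545 4.139
v 3.604 -1.095 3.252
v 2.284 -1.245 4.126
v 3.499 -0.835 3.138
v 2.179 -0.984 4.012
v 3.349 -0.659 2.941
v 2.029 -0.808 3.815
v 3.18 -0.599 2.696
v 1.86 -0.748 3.57
v 3.021 -0.664 2.446
v 1.701 -0.813 3.32
v 2.9 -0.843 2.233
v 1.581 -0.992 3.107
v 2.838 -1.106 2.094
v 1.519 -1.255 2.968
v 2.846 -1.407 2.054
v 1.526 -1.556 2.928
v 2.921 -1.694 2.119
v 1.602 -1.843 2.993
v 3.052 -1.917 2.278
v 1.732 -2.066 3.152
v 3.215 -2.037 2.504
v 1.895 -2.187 3.378
v 3.383 -2.035 2.757
v 2.063 -2.184 3.631
v 3.525 -1.91 2.994
v 2.205 -2.059 3.868
v -3.494 -0.212 -1.844
v -2.757 0.192 -2.364
v -3.243 -1.612 -2.576
v -2.506 -1.208 -3.096
v -2.405 -1.35 -2.123
v -2.56 -0.484 -1.671
v -3.44 -0.936 -3.269
v -3.595 -0.07 -2.817
v -2.723 -0.255 -3.245
v -2.084 -0.511 -2.536
v -3.916 -0.909 -2.404
v -3.277 -1.165 -1.695
f 2 1 5
f 2 5 3
f 3 5 6
f 3 6 4
f 5 1 7
f 5 7 6
f 6 7 8
f 6 8 4
f 7 1 9
f 7 9 8
f 8 9 10
f 8 10 4
f 9 1 11
f 9 11 10
f 10 11 12
f 10 12 4
f 11 1 13
f 11 13 12
f 12 13 14
f 12 14 4
f 13 1 15
f 13 15 14
f 14 15 16
f 14 16 4
f 15 1 17
f 15 17 16
f 16 17 18
f 16 18 4
f 17 1 19
f 17 19 18
f 18 19 20
f 18 20 4
f 19 1 21
f 19 21 20
f 20 21 22
f 20 22 4
f 21 1 23
f 21 23 22
f 22 23 24
f 22 24 4
f 23 1 25
f 23 25 24
f 24 25 26
f 24 26 4
f 25 1 27
f 25 27 26
f 26 27 28
f 26 28 4
f 27 1 29
f 27 29 28
f 28 29 30
f 28 30 4
f 29 1 31
f 29 31 30
f 30 31 32
f 30 32 4
f 31 1 2
f 31 2 32
f 32 2 3
f 32 3 4
f 33 44 38
f 33 38 34
f 33 34 40
f 33 40 43
f 33 43 44
f 34 38 42
f 38 44 37
f 44 43 35
f 43 40 39
f 40 34 41
f 36 42 37
f 36 37 35
f 36 35 39
f 36 39 41
f 36 41 42
f 37 42 38
f 35 37 44
f 39 35 43
f 41 39 40
f 42 41 34



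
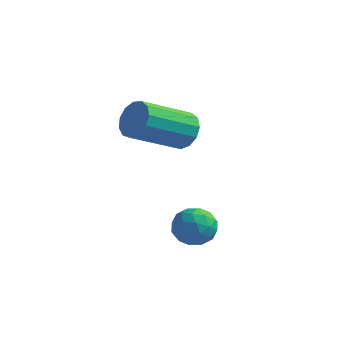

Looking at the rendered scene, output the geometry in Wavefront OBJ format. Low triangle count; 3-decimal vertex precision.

v -1.862 0.243 -1.044
v -1.456 0.369 -0.45
v -2.273 -1.176 0.437
v -2.678 -1.303 -0.156
v -1.805 0.582 -0.4
v -2.622 -0.963 0.487
v -2.171 0.687 -0.554
v -2.988 -0.858 0.333
v -2.439 0.651 -0.864
v -3.256 -0.894 0.023
v -2.524 0.485 -1.231
v -3.341 -1.06 -0.344
v -2.398 0.242 -1.538
v -3.215 -1.303 -0.651
v -2.102 -0 -1.688
v -2.919 -1.545 -0.801
v -1.73 -0.166 -1.634
v -2.547 -1.711 -0.747
v -1.399 -0.202 -1.392
v -2.216 -1.747 -0.505
v -1.215 -0.097 -1.04
v -2.032 -1.642 -0.152
v -1.237 0.116 -0.688
v -2.053 -1.429 0.199
v -0.729 -1.293 -3.926
v 0.001 -1.142 -3.951
v -0.481 -2.458 -3.729
v 0.249 -2.307 -3.754
v -0.164 -2.06 -3.184
v -0.317 -1.339 -3.305
v -0.163 -2.261 -4.375
v -0.316 -1.54 -4.496
v 0.351 -1.74 -4.229
v 0.351 -1.616 -3.492
v -0.831 -1.984 -4.188
v -0.831 -1.86 -3.451
v -0.386 -1.115 -3.956
v -0.094 -2.485 -3.724
v -0.337 -2.34 -3.389
v 0.093 -2.251 -3.404
v -0.573 -1.231 -3.576
v -0.143 -1.142 -3.591
v -0.24 -1.682 -3.14
v -0.337 -2.458 -4.089
v 0.093 -2.369 -4.104
v -0.573 -1.349 -4.276
v -0.143 -1.26 -4.291
v -0.24 -1.918 -4.54
v 0.249 -1.378 -4.134
v 0.395 -2.063 -4.018
v 0.153 -2.036 -4.383
v 0.063 -1.612 -4.454
v 0.249 -1.305 -3.701
v 0.395 -1.99 -3.585
v 0.152 -1.844 -3.25
v 0.062 -1.421 -3.322
v 0.455 -1.656 -3.864
v -0.875 -1.61 -4.095
v -0.729 -2.295 -3.979
v -0.542 -2.179 -4.358
v -0.632 -1.756 -4.43
v -0.875 -1.537 -3.662
v -0.729 -2.222 -3.546
v -0.543 -1.988 -3.226
v -0.633 -1.564 -3.297
v -0.935 -1.944 -3.816
f 2 1 5
f 2 5 3
f 3 5 6
f 3 6 4
f 5 1 7
f 5 7 6
f 6 7 8
f 6 8 4
f 7 1 9
f 7 9 8
f 8 9 10
f 8 10 4
f 9 1 11
f 9 11 10
f 10 11 12
f 10 12 4
f 11 1 13
f 11 13 12
f 12 13 14
f 12 14 4
f 13 1 15
f 13 15 14
f 14 15 16
f 14 16 4
f 15 1 17
f 15 17 16
f 16 17 18
f 16 18 4
f 17 1 19
f 17 19 18
f 18 19 20
f 18 20 4
f 19 1 21
f 19 21 20
f 20 21 22
f 20 22 4
f 21 1 23
f 21 23 22
f 22 23 24
f 22 24 4
f 23 1 2
f 23 2 24
f 24 2 3
f 24 3 4
f 25 62 41
f 62 36 65
f 41 65 30
f 62 65 41
f 25 41 37
f 41 30 42
f 37 42 26
f 41 42 37
f 25 37 46
f 37 26 47
f 46 47 32
f 37 47 46
f 25 46 58
f 46 32 61
f 58 61 35
f 46 61 58
f 25 58 62
f 58 35 66
f 62 66 36
f 58 66 62
f 26 42 53
f 42 30 56
f 53 56 34
f 42 56 53
f 30 65 43
f 65 36 64
f 43 64 29
f 65 64 43
f 36 66 63
f 66 35 59
f 63 59 27
f 66 59 63
f 35 61 60
f 61 32 48
f 60 48 31
f 61 48 60
f 32 47 52
f 47 26 49
f 52 49 33
f 47 49 52
f 28 54 40
f 54 34 55
f 40 55 29
f 54 55 40
f 28 40 38
f 40 29 39
f 38 39 27
f 40 39 38
f 28 38 45
f 38 27 44
f 45 44 31
f 38 44 45
f 28 45 50
f 45 31 51
f 50 51 33
f 45 51 50
f 28 50 54
f 50 33 57
f 54 57 34
f 50 57 54
f 29 55 43
f 55 34 56
f 43 56 30
f 55 56 43
f 27 39 63
f 39 29 64
f 63 64 36
f 39 64 63
f 31 44 60
f 44 27 59
f 60 59 35
f 44 59 60
f 33 51 52
f 51 31 48
f 52 48 32
f 51 48 52
f 34 57 53
f 57 33 49
f 53 49 26
f 57 49 53



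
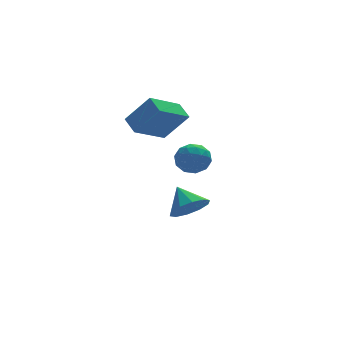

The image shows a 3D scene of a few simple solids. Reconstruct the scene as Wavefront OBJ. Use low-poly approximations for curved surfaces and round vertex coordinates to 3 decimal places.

v -1.031 1.048 2.139
v -2.761 0.245 3.151
v -1.21 2.01 2.595
v -2.941 1.207 3.607
v 0.061 0.553 3.613
v -1.67 -0.25 4.625
v -0.119 1.515 4.069
v -1.849 0.712 5.081
v -0.797 -2.296 2.431
v -0.138 -2.884 2.67
v -1.822 -3.316 2.75
v -1.163 -3.904 2.989
v -1.327 -3.167 3.505
v -0.694 -2.536 3.308
v -1.266 -3.664 2.112
v -0.633 -3.033 1.915
v -0.428 -3.729 2.473
v -0.466 -3.422 3.334
v -1.494 -2.778 2.086
v -1.532 -2.471 2.947
v -0.378 -2.501 2.523
v -1.582 -3.699 2.897
v -1.679 -3.266 3.201
v -1.291 -3.612 3.341
v -0.705 -2.296 2.898
v -0.317 -2.642 3.038
v -1.016 -2.808 3.529
v -1.643 -3.558 2.382
v -1.255 -3.904 2.522
v -0.669 -2.588 2.079
v -0.281 -2.934 2.219
v -0.944 -3.392 1.891
v -0.161 -3.343 2.547
v -0.763 -3.942 2.734
v -0.823 -3.801 2.219
v -0.451 -3.431 2.103
v -0.183 -3.162 3.053
v -0.785 -3.762 3.24
v -0.882 -3.328 3.544
v -0.51 -2.958 3.428
v -0.353 -3.659 2.937
v -1.175 -2.438 2.18
v -1.777 -3.038 2.367
v -1.45 -3.242 1.992
v -1.078 -2.872 1.876
v -1.197 -2.258 2.686
v -1.799 -2.857 2.873
v -1.509 -2.769 3.317
v -1.137 -2.399 3.201
v -1.607 -2.541 2.483
v -0.28 -0.586 -1.982
v 0.248 -1.101 -1.207
v -0.56 0.546 -1.038
v 0.681 -0.723 -1.533
v 0.747 -0.293 -2.03
v 0.421 0.026 -2.509
v -0.173 0.11 -2.787
v -0.809 -0.071 -2.757
v -1.242 -0.449 -2.431
v -1.308 -0.88 -1.933
v -0.982 -1.198 -1.454
v -0.387 -1.283 -1.177
f 2 4 1
f 5 2 1
f 1 4 3
f 3 5 1
f 2 8 4
f 6 2 5
f 6 8 2
f 4 8 3
f 7 5 3
f 3 8 7
f 7 6 5
f 8 6 7
f 9 46 25
f 46 20 49
f 25 49 14
f 46 49 25
f 9 25 21
f 25 14 26
f 21 26 10
f 25 26 21
f 9 21 30
f 21 10 31
f 30 31 16
f 21 31 30
f 9 30 42
f 30 16 45
f 42 45 19
f 30 45 42
f 9 42 46
f 42 19 50
f 46 50 20
f 42 50 46
f 10 26 37
f 26 14 40
f 37 40 18
f 26 40 37
f 14 49 27
f 49 20 48
f 27 48 13
f 49 48 27
f 20 50 47
f 50 19 43
f 47 43 11
f 50 43 47
f 19 45 44
f 45 16 32
f 44 32 15
f 45 32 44
f 16 31 36
f 31 10 33
f 36 33 17
f 31 33 36
f 12 38 24
f 38 18 39
f 24 39 13
f 38 39 24
f 12 24 22
f 24 13 23
f 22 23 11
f 24 23 22
f 12 22 29
f 22 11 28
f 29 28 15
f 22 28 29
f 12 29 34
f 29 15 35
f 34 35 17
f 29 35 34
f 12 34 38
f 34 17 41
f 38 41 18
f 34 41 38
f 13 39 27
f 39 18 40
f 27 40 14
f 39 40 27
f 11 23 47
f 23 13 48
f 47 48 20
f 23 48 47
f 15 28 44
f 28 11 43
f 44 43 19
f 28 43 44
f 17 35 36
f 35 15 32
f 36 32 16
f 35 32 36
f 18 41 37
f 41 17 33
f 37 33 10
f 41 33 37
f 52 51 54
f 52 54 53
f 54 51 55
f 54 55 53
f 55 51 56
f 55 56 53
f 56 51 57
f 56 57 53
f 57 51 58
f 57 58 53
f 58 51 59
f 58 59 53
f 59 51 60
f 59 60 53
f 60 51 61
f 60 61 53
f 61 51 62
f 61 62 53
f 62 51 52
f 62 52 53



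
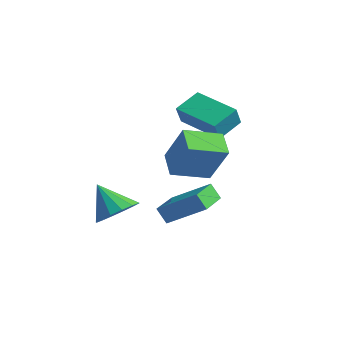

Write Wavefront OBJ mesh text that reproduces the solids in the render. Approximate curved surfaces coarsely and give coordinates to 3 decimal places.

v -3.162 -1.933 -1.631
v -2.515 -2.711 -1.316
v -4.218 -2.267 -0.289
v -2.332 -2.262 -1.06
v -2.371 -1.724 -0.957
v -2.623 -1.242 -1.035
v -3.018 -0.946 -1.272
v -3.453 -0.914 -1.606
v -3.809 -1.155 -1.946
v -3.993 -1.604 -2.202
v -3.953 -2.142 -2.305
v -3.702 -2.624 -2.227
v -3.306 -2.92 -1.99
v -2.872 -2.952 -1.656
v -0.502 -1.152 1.347
v -1.557 -0.681 1.943
v -0.021 0.483 0.908
v -1.076 0.954 1.504
v 0.556 -0.994 3.096
v -0.499 -0.523 3.692
v 1.037 0.641 2.657
v -0.018 1.112 3.253
v -1.713 -0.485 -2.081
v -2.127 -0.701 -1.335
v -2.778 1.02 -2.237
v -3.192 0.804 -1.491
v -0.368 0.576 -1.029
v -0.782 0.36 -0.283
v -1.433 2.081 -1.185
v -1.847 1.865 -0.439
v -2.98 1.136 3.001
v -2.687 0.671 3.919
v -3.101 2.32 3.638
v -2.808 1.855 4.557
v -0.892 1.585 2.563
v -0.599 1.12 3.482
v -1.013 2.769 3.201
v -0.72 2.304 4.119
f 2 1 4
f 2 4 3
f 4 1 5
f 4 5 3
f 5 1 6
f 5 6 3
f 6 1 7
f 6 7 3
f 7 1 8
f 7 8 3
f 8 1 9
f 8 9 3
f 9 1 10
f 9 10 3
f 10 1 11
f 10 11 3
f 11 1 12
f 11 12 3
f 12 1 13
f 12 13 3
f 13 1 14
f 13 14 3
f 14 1 2
f 14 2 3
f 16 18 15
f 19 16 15
f 15 18 17
f 17 19 15
f 16 22 18
f 20 16 19
f 20 22 16
f 18 22 17
f 21 19 17
f 17 22 21
f 21 20 19
f 22 20 21
f 24 26 23
f 27 24 23
f 23 26 25
f 25 27 23
f 24 30 26
f 28 24 27
f 28 30 24
f 26 30 25
f 29 27 25
f 25 30 29
f 29 28 27
f 30 28 29
f 32 34 31
f 35 32 31
f 31 34 33
f 33 35 31
f 32 38 34
f 36 32 35
f 36 38 32
f 34 38 33
f 37 35 33
f 33 38 37
f 37 36 35
f 38 36 37



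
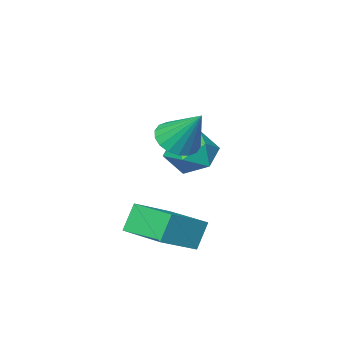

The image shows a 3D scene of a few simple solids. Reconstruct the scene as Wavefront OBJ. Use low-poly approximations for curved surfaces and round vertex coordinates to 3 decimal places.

v -2.174 -3.07 0.566
v -1.49 -2.685 0.117
v -1.35 -4.255 0.803
v -0.666 -3.87 0.354
v -0.921 -3.542 1.157
v -1.431 -2.809 1.01
v -1.409 -4.131 -0.09
v -1.919 -3.398 -0.237
v -1.018 -3.34 -0.289
v -0.716 -2.976 0.482
v -2.124 -3.964 0.438
v -1.822 -3.6 1.209
v 0.228 -1.958 1.907
v 0.947 -1.839 1.866
v 0.132 -0.982 3.093
v 0.825 -1.612 1.669
v 0.584 -1.453 1.519
v 0.273 -1.394 1.446
v -0.047 -1.447 1.464
v -0.312 -1.601 1.569
v -0.471 -1.826 1.742
v -0.491 -2.077 1.947
v -0.369 -2.305 2.144
v -0.129 -2.464 2.294
v 0.182 -2.523 2.367
v 0.502 -2.47 2.349
v 0.768 -2.315 2.244
v 0.926 -2.09 2.071
v 1.1 -1.66 -1.679
v 0.628 -1.763 -0.804
v 0.91 -0.173 -1.606
v 0.439 -0.277 -0.73
v 2.461 -1.523 -0.93
v 1.99 -1.627 -0.054
v 2.272 -0.037 -0.856
v 1.8 -0.14 0.019
f 1 12 6
f 1 6 2
f 1 2 8
f 1 8 11
f 1 11 12
f 2 6 10
f 6 12 5
f 12 11 3
f 11 8 7
f 8 2 9
f 4 10 5
f 4 5 3
f 4 3 7
f 4 7 9
f 4 9 10
f 5 10 6
f 3 5 12
f 7 3 11
f 9 7 8
f 10 9 2
f 14 13 16
f 14 16 15
f 16 13 17
f 16 17 15
f 17 13 18
f 17 18 15
f 18 13 19
f 18 19 15
f 19 13 20
f 19 20 15
f 20 13 21
f 20 21 15
f 21 13 22
f 21 22 15
f 22 13 23
f 22 23 15
f 23 13 24
f 23 24 15
f 24 13 25
f 24 25 15
f 25 13 26
f 25 26 15
f 26 13 27
f 26 27 15
f 27 13 28
f 27 28 15
f 28 13 14
f 28 14 15
f 30 32 29
f 33 30 29
f 29 32 31
f 31 33 29
f 30 36 32
f 34 30 33
f 34 36 30
f 32 36 31
f 35 33 31
f 31 36 35
f 35 34 33
f 36 34 35



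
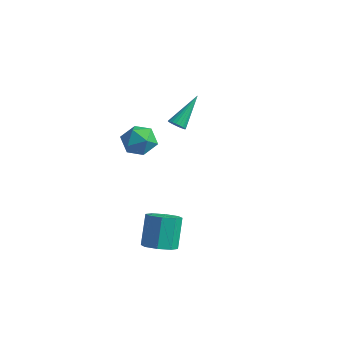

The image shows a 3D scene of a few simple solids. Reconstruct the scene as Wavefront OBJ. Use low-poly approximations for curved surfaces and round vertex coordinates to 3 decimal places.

v -0.581 -1.741 1.644
v 0.096 -1.132 1.97
v 0.224 -2.948 2.23
v 0.901 -2.339 2.556
v 0.021 -2.343 2.957
v -0.477 -1.597 2.595
v 0.797 -2.483 1.605
v 0.299 -1.737 1.243
v 0.947 -1.59 1.945
v 0.468 -1.504 2.781
v -0.148 -2.576 1.419
v -0.627 -2.49 2.255
v 1.663 -2.395 -4.756
v 2.436 -1.937 -4.801
v 2.01 -1.066 -3.249
v 1.237 -1.525 -3.204
v 1.92 -1.615 -5.123
v 1.494 -0.744 -3.571
v 1.253 -1.75 -5.231
v 0.827 -0.879 -3.678
v 0.826 -2.263 -5.06
v 0.4 -1.392 -3.507
v 0.89 -2.854 -4.711
v 0.464 -1.983 -3.159
v 1.406 -3.176 -4.389
v 0.98 -2.305 -2.837
v 2.073 -3.041 -4.282
v 1.647 -2.17 -2.729
v 2.5 -2.528 -4.453
v 2.074 -1.657 -2.9
v -1.225 2.489 0.124
v -0.743 2.372 0.243
v -1.175 4.091 1.496
v -0.717 2.509 0.083
v -0.778 2.642 -0.07
v -0.917 2.748 -0.19
v -1.109 2.81 -0.255
v -1.321 2.816 -0.255
v -1.516 2.766 -0.189
v -1.661 2.668 -0.069
v -1.731 2.539 0.084
v -1.712 2.401 0.244
v -1.61 2.278 0.383
v -1.441 2.192 0.478
v -1.234 2.157 0.511
v -1.026 2.18 0.478
v -0.852 2.256 0.383
f 1 12 6
f 1 6 2
f 1 2 8
f 1 8 11
f 1 11 12
f 2 6 10
f 6 12 5
f 12 11 3
f 11 8 7
f 8 2 9
f 4 10 5
f 4 5 3
f 4 3 7
f 4 7 9
f 4 9 10
f 5 10 6
f 3 5 12
f 7 3 11
f 9 7 8
f 10 9 2
f 14 13 17
f 14 17 15
f 15 17 18
f 15 18 16
f 17 13 19
f 17 19 18
f 18 19 20
f 18 20 16
f 19 13 21
f 19 21 20
f 20 21 22
f 20 22 16
f 21 13 23
f 21 23 22
f 22 23 24
f 22 24 16
f 23 13 25
f 23 25 24
f 24 25 26
f 24 26 16
f 25 13 27
f 25 27 26
f 26 27 28
f 26 28 16
f 27 13 29
f 27 29 28
f 28 29 30
f 28 30 16
f 29 13 14
f 29 14 30
f 30 14 15
f 30 15 16
f 32 31 34
f 32 34 33
f 34 31 35
f 34 35 33
f 35 31 36
f 35 36 33
f 36 31 37
f 36 37 33
f 37 31 38
f 37 38 33
f 38 31 39
f 38 39 33
f 39 31 40
f 39 40 33
f 40 31 41
f 40 41 33
f 41 31 42
f 41 42 33
f 42 31 43
f 42 43 33
f 43 31 44
f 43 44 33
f 44 31 45
f 44 45 33
f 45 31 46
f 45 46 33
f 46 31 47
f 46 47 33
f 47 31 32
f 47 32 33



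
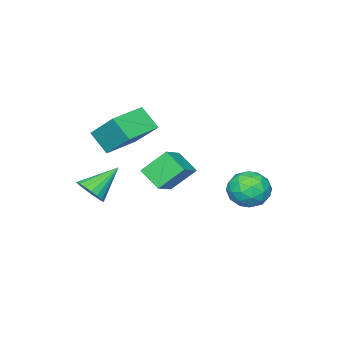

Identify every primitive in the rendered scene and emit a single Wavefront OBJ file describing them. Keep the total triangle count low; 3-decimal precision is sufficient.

v -1.827 3.14 0.276
v -1.005 3.157 1.059
v -1.075 1.643 -0.479
v -0.253 1.66 0.304
v -1.318 1.405 0.604
v -1.783 2.33 1.071
v -0.297 2.47 -0.491
v -0.762 3.395 -0.024
v -0.059 2.743 0.585
v -0.69 2.085 1.262
v -1.39 2.715 -0.682
v -2.021 2.057 -0.005
v -1.482 3.28 0.734
v -0.598 1.52 -0.154
v -1.224 1.37 0.022
v -0.741 1.38 0.483
v -1.939 2.794 0.741
v -1.456 2.804 1.201
v -1.64 1.774 0.934
v -0.624 1.996 -0.621
v -0.141 2.006 -0.161
v -1.339 3.42 0.097
v -0.856 3.43 0.558
v -0.44 3.026 -0.354
v -0.443 3.047 0.916
v -0.001 2.167 0.472
v -0.027 2.643 0.004
v -0.3 3.187 0.279
v -0.814 2.66 1.314
v -0.372 1.78 0.869
v -0.998 1.63 1.046
v -1.271 2.174 1.32
v -0.258 2.416 1.035
v -1.708 3.02 -0.289
v -1.266 2.14 -0.734
v -0.809 2.626 -0.74
v -1.082 3.17 -0.466
v -2.079 2.633 0.108
v -1.637 1.753 -0.336
v -1.78 1.613 0.301
v -2.053 2.157 0.576
v -1.822 2.384 -0.455
v 3.451 -3.518 -0.149
v 3.804 -4.025 0.478
v 1.949 -3.082 1.049
v 3.963 -3.674 0.549
v 4.02 -3.292 0.482
v 3.965 -2.956 0.291
v 3.808 -2.73 0.012
v 3.58 -2.661 -0.299
v 3.327 -2.761 -0.58
v 3.098 -3.012 -0.776
v 2.939 -3.362 -0.848
v 2.881 -3.744 -0.781
v 2.936 -4.081 -0.589
v 3.094 -4.306 -0.31
v 3.321 -4.376 0.001
v 3.575 -4.275 0.282
v 0.586 -3.217 2.248
v 0.612 -4.215 3.286
v 0.598 -1.761 3.649
v 0.624 -2.759 4.686
v 2.616 -3.201 2.214
v 2.642 -4.199 3.251
v 2.628 -1.745 3.614
v 2.654 -2.743 4.652
v -1.48 -3.932 -0.843
v -2.384 -3.065 0.393
v -1.403 -2.73 -1.631
v -2.307 -1.862 -0.395
v -0.093 -3.538 -0.105
v -0.997 -2.67 1.131
v -0.016 -2.335 -0.893
v -0.92 -1.468 0.343
f 1 38 17
f 38 12 41
f 17 41 6
f 38 41 17
f 1 17 13
f 17 6 18
f 13 18 2
f 17 18 13
f 1 13 22
f 13 2 23
f 22 23 8
f 13 23 22
f 1 22 34
f 22 8 37
f 34 37 11
f 22 37 34
f 1 34 38
f 34 11 42
f 38 42 12
f 34 42 38
f 2 18 29
f 18 6 32
f 29 32 10
f 18 32 29
f 6 41 19
f 41 12 40
f 19 40 5
f 41 40 19
f 12 42 39
f 42 11 35
f 39 35 3
f 42 35 39
f 11 37 36
f 37 8 24
f 36 24 7
f 37 24 36
f 8 23 28
f 23 2 25
f 28 25 9
f 23 25 28
f 4 30 16
f 30 10 31
f 16 31 5
f 30 31 16
f 4 16 14
f 16 5 15
f 14 15 3
f 16 15 14
f 4 14 21
f 14 3 20
f 21 20 7
f 14 20 21
f 4 21 26
f 21 7 27
f 26 27 9
f 21 27 26
f 4 26 30
f 26 9 33
f 30 33 10
f 26 33 30
f 5 31 19
f 31 10 32
f 19 32 6
f 31 32 19
f 3 15 39
f 15 5 40
f 39 40 12
f 15 40 39
f 7 20 36
f 20 3 35
f 36 35 11
f 20 35 36
f 9 27 28
f 27 7 24
f 28 24 8
f 27 24 28
f 10 33 29
f 33 9 25
f 29 25 2
f 33 25 29
f 44 43 46
f 44 46 45
f 46 43 47
f 46 47 45
f 47 43 48
f 47 48 45
f 48 43 49
f 48 49 45
f 49 43 50
f 49 50 45
f 50 43 51
f 50 51 45
f 51 43 52
f 51 52 45
f 52 43 53
f 52 53 45
f 53 43 54
f 53 54 45
f 54 43 55
f 54 55 45
f 55 43 56
f 55 56 45
f 56 43 57
f 56 57 45
f 57 43 58
f 57 58 45
f 58 43 44
f 58 44 45
f 60 62 59
f 63 60 59
f 59 62 61
f 61 63 59
f 60 66 62
f 64 60 63
f 64 66 60
f 62 66 61
f 65 63 61
f 61 66 65
f 65 64 63
f 66 64 65
f 68 70 67
f 71 68 67
f 67 70 69
f 69 71 67
f 68 74 70
f 72 68 71
f 72 74 68
f 70 74 69
f 73 71 69
f 69 74 73
f 73 72 71
f 74 72 73



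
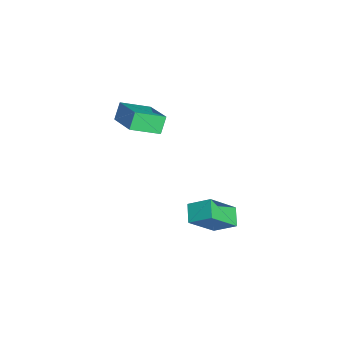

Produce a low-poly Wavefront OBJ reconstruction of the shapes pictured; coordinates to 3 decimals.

v 0.16 -2.997 4.148
v 1.783 -2.385 4.899
v -0.073 -1.594 3.509
v 1.549 -0.982 4.26
v 0.631 -3.278 3.36
v 2.253 -2.666 4.111
v 0.397 -1.875 2.721
v 2.02 -1.263 3.472
v 3.087 -0.132 -0.799
v 3.462 0.88 -0.111
v 2.416 1.091 -2.231
v 2.791 2.103 -1.543
v 4.009 -0.163 -1.257
v 4.384 0.849 -0.569
v 3.338 1.06 -2.689
v 3.713 2.072 -2.001
f 2 4 1
f 5 2 1
f 1 4 3
f 3 5 1
f 2 8 4
f 6 2 5
f 6 8 2
f 4 8 3
f 7 5 3
f 3 8 7
f 7 6 5
f 8 6 7
f 10 12 9
f 13 10 9
f 9 12 11
f 11 13 9
f 10 16 12
f 14 10 13
f 14 16 10
f 12 16 11
f 15 13 11
f 11 16 15
f 15 14 13
f 16 14 15



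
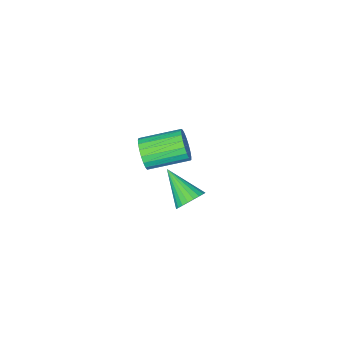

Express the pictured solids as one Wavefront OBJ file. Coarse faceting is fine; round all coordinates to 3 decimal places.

v -0.596 3.99 0.124
v 0.145 4.055 0.213
v -0.584 2.43 1.156
v 0.047 4.206 0.443
v -0.15 4.325 0.625
v -0.415 4.392 0.73
v -0.707 4.398 0.743
v -0.983 4.342 0.661
v -1.199 4.232 0.498
v -1.324 4.086 0.278
v -1.338 3.924 0.034
v -1.239 3.773 -0.196
v -1.042 3.654 -0.377
v -0.778 3.587 -0.482
v -0.485 3.581 -0.495
v -0.21 3.637 -0.414
v 0.007 3.747 -0.25
v 0.131 3.893 -0.03
v -3.129 -2.371 -3.388
v -2.731 -2.152 -2.634
v -4.373 -1.01 -2.099
v -4.771 -1.229 -2.852
v -2.619 -1.886 -2.859
v -4.261 -0.744 -2.324
v -2.596 -1.703 -3.176
v -4.238 -0.562 -2.64
v -2.665 -1.637 -3.529
v -4.307 -0.495 -2.993
v -2.814 -1.697 -3.858
v -4.456 -0.555 -3.322
v -3.018 -1.873 -4.105
v -4.659 -0.732 -3.57
v -3.24 -2.136 -4.229
v -4.882 -0.995 -3.693
v -3.444 -2.439 -4.207
v -5.086 -1.298 -3.671
v -3.593 -2.731 -4.043
v -5.235 -1.589 -3.507
v -3.662 -2.96 -3.766
v -5.304 -1.818 -3.231
v -3.639 -3.087 -3.424
v -5.281 -1.946 -2.888
v -3.528 -3.09 -3.075
v -5.169 -1.949 -2.54
v -3.347 -2.969 -2.781
v -4.989 -1.828 -2.245
v -3.129 -2.745 -2.591
v -4.771 -1.603 -2.056
v -2.911 -2.456 -2.539
v -4.553 -1.314 -2.004
f 2 1 4
f 2 4 3
f 4 1 5
f 4 5 3
f 5 1 6
f 5 6 3
f 6 1 7
f 6 7 3
f 7 1 8
f 7 8 3
f 8 1 9
f 8 9 3
f 9 1 10
f 9 10 3
f 10 1 11
f 10 11 3
f 11 1 12
f 11 12 3
f 12 1 13
f 12 13 3
f 13 1 14
f 13 14 3
f 14 1 15
f 14 15 3
f 15 1 16
f 15 16 3
f 16 1 17
f 16 17 3
f 17 1 18
f 17 18 3
f 18 1 2
f 18 2 3
f 20 19 23
f 20 23 21
f 21 23 24
f 21 24 22
f 23 19 25
f 23 25 24
f 24 25 26
f 24 26 22
f 25 19 27
f 25 27 26
f 26 27 28
f 26 28 22
f 27 19 29
f 27 29 28
f 28 29 30
f 28 30 22
f 29 19 31
f 29 31 30
f 30 31 32
f 30 32 22
f 31 19 33
f 31 33 32
f 32 33 34
f 32 34 22
f 33 19 35
f 33 35 34
f 34 35 36
f 34 36 22
f 35 19 37
f 35 37 36
f 36 37 38
f 36 38 22
f 37 19 39
f 37 39 38
f 38 39 40
f 38 40 22
f 39 19 41
f 39 41 40
f 40 41 42
f 40 42 22
f 41 19 43
f 41 43 42
f 42 43 44
f 42 44 22
f 43 19 45
f 43 45 44
f 44 45 46
f 44 46 22
f 45 19 47
f 45 47 46
f 46 47 48
f 46 48 22
f 47 19 49
f 47 49 48
f 48 49 50
f 48 50 22
f 49 19 20
f 49 20 50
f 50 20 21
f 50 21 22



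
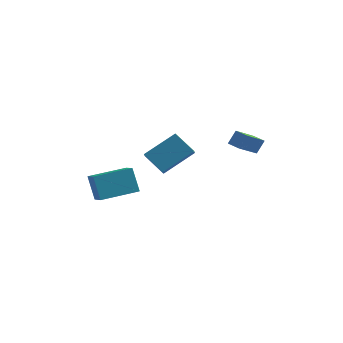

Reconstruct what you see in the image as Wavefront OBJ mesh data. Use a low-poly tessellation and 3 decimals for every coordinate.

v 3.885 3.862 0.016
v 3.203 2.51 1.025
v 3.189 4.269 0.089
v 2.506 2.917 1.099
v 4.214 4.283 0.801
v 3.531 2.931 1.811
v 3.517 4.69 0.875
v 2.835 3.338 1.884
v -1.891 2.253 -0.103
v -1.755 1.54 0.429
v -0.455 3.401 1.069
v -0.319 2.688 1.601
v -0.741 1.772 -1.041
v -0.605 1.059 -0.509
v 0.695 2.92 0.131
v 0.831 2.207 0.663
v -3.079 -3.227 -0.5
v -3.588 -2.73 0.855
v -1.372 -1.984 -0.315
v -1.881 -1.487 1.039
v -2.519 -4.073 0.021
v -3.028 -3.576 1.375
v -0.812 -2.83 0.205
v -1.321 -2.333 1.56
f 2 4 1
f 5 2 1
f 1 4 3
f 3 5 1
f 2 8 4
f 6 2 5
f 6 8 2
f 4 8 3
f 7 5 3
f 3 8 7
f 7 6 5
f 8 6 7
f 10 12 9
f 13 10 9
f 9 12 11
f 11 13 9
f 10 16 12
f 14 10 13
f 14 16 10
f 12 16 11
f 15 13 11
f 11 16 15
f 15 14 13
f 16 14 15
f 18 20 17
f 21 18 17
f 17 20 19
f 19 21 17
f 18 24 20
f 22 18 21
f 22 24 18
f 20 24 19
f 23 21 19
f 19 24 23
f 23 22 21
f 24 22 23



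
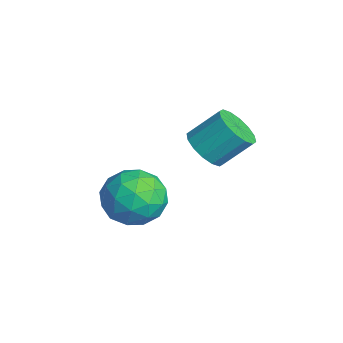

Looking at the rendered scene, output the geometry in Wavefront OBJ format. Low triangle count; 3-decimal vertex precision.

v 0.608 0.469 1.141
v 1.075 -0.148 1.567
v -0.475 -0.452 0.993
v -0.008 -1.069 1.419
v -0.308 -0.363 1.856
v 0.36 0.206 1.948
v 0.24 -0.806 0.612
v 0.908 -0.237 0.704
v 0.847 -0.936 1.24
v 0.508 -0.662 2.009
v 0.092 0.062 0.551
v -0.247 0.336 1.32
v 0.936 0.242 1.367
v -0.336 -0.842 1.193
v -0.513 -0.427 1.45
v -0.238 -0.789 1.7
v 0.516 0.45 1.591
v 0.791 0.087 1.841
v -0.022 -0.04 2.011
v -0.191 -0.687 0.719
v 0.084 -1.05 0.969
v 0.838 0.189 0.86
v 1.113 -0.173 1.11
v 0.622 -0.56 0.549
v 1.077 -0.584 1.425
v 0.441 -1.126 1.338
v 0.586 -0.972 0.864
v 0.979 -0.637 0.918
v 0.878 -0.423 1.877
v 0.242 -0.965 1.79
v 0.065 -0.55 2.047
v 0.458 -0.215 2.101
v 0.744 -0.887 1.685
v 0.358 0.365 0.77
v -0.278 -0.177 0.683
v 0.142 -0.385 0.459
v 0.535 -0.05 0.513
v 0.159 0.526 1.222
v -0.477 -0.016 1.135
v -0.379 0.037 1.642
v 0.014 0.372 1.696
v -0.144 0.287 0.875
v 1.1 1.231 3.276
v 1.615 1.428 2.972
v 1.756 2.186 3.7
v 1.24 1.989 4.004
v 1.37 1.599 2.841
v 1.51 2.356 3.57
v 1.052 1.671 2.828
v 1.192 2.429 3.556
v 0.747 1.626 2.934
v 0.888 2.383 3.662
v 0.537 1.474 3.132
v 0.677 2.232 3.86
v 0.477 1.258 3.368
v 0.618 2.015 4.096
v 0.584 1.034 3.58
v 0.725 1.792 4.308
v 0.83 0.864 3.71
v 0.97 1.621 4.439
v 1.148 0.791 3.724
v 1.288 1.549 4.452
v 1.452 0.837 3.618
v 1.593 1.594 4.346
v 1.663 0.988 3.42
v 1.803 1.746 4.148
v 1.722 1.205 3.184
v 1.863 1.962 3.912
f 1 38 17
f 38 12 41
f 17 41 6
f 38 41 17
f 1 17 13
f 17 6 18
f 13 18 2
f 17 18 13
f 1 13 22
f 13 2 23
f 22 23 8
f 13 23 22
f 1 22 34
f 22 8 37
f 34 37 11
f 22 37 34
f 1 34 38
f 34 11 42
f 38 42 12
f 34 42 38
f 2 18 29
f 18 6 32
f 29 32 10
f 18 32 29
f 6 41 19
f 41 12 40
f 19 40 5
f 41 40 19
f 12 42 39
f 42 11 35
f 39 35 3
f 42 35 39
f 11 37 36
f 37 8 24
f 36 24 7
f 37 24 36
f 8 23 28
f 23 2 25
f 28 25 9
f 23 25 28
f 4 30 16
f 30 10 31
f 16 31 5
f 30 31 16
f 4 16 14
f 16 5 15
f 14 15 3
f 16 15 14
f 4 14 21
f 14 3 20
f 21 20 7
f 14 20 21
f 4 21 26
f 21 7 27
f 26 27 9
f 21 27 26
f 4 26 30
f 26 9 33
f 30 33 10
f 26 33 30
f 5 31 19
f 31 10 32
f 19 32 6
f 31 32 19
f 3 15 39
f 15 5 40
f 39 40 12
f 15 40 39
f 7 20 36
f 20 3 35
f 36 35 11
f 20 35 36
f 9 27 28
f 27 7 24
f 28 24 8
f 27 24 28
f 10 33 29
f 33 9 25
f 29 25 2
f 33 25 29
f 44 43 47
f 44 47 45
f 45 47 48
f 45 48 46
f 47 43 49
f 47 49 48
f 48 49 50
f 48 50 46
f 49 43 51
f 49 51 50
f 50 51 52
f 50 52 46
f 51 43 53
f 51 53 52
f 52 53 54
f 52 54 46
f 53 43 55
f 53 55 54
f 54 55 56
f 54 56 46
f 55 43 57
f 55 57 56
f 56 57 58
f 56 58 46
f 57 43 59
f 57 59 58
f 58 59 60
f 58 60 46
f 59 43 61
f 59 61 60
f 60 61 62
f 60 62 46
f 61 43 63
f 61 63 62
f 62 63 64
f 62 64 46
f 63 43 65
f 63 65 64
f 64 65 66
f 64 66 46
f 65 43 67
f 65 67 66
f 66 67 68
f 66 68 46
f 67 43 44
f 67 44 68
f 68 44 45
f 68 45 46



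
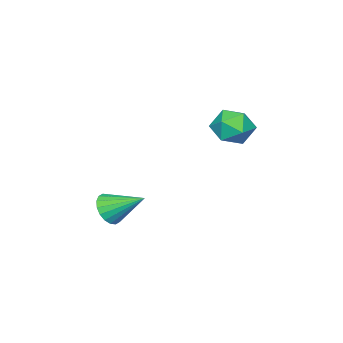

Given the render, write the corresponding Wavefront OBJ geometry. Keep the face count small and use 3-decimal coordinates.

v -3.901 1.126 -0.162
v -3.055 1.684 -0.399
v -3.145 0.576 1.239
v -2.299 1.134 1.002
v -3.179 1.615 1.279
v -3.646 1.956 0.413
v -2.554 0.304 0.427
v -3.021 0.645 -0.439
v -2.222 1.176 -0.035
v -2.609 1.987 0.492
v -3.591 0.273 0.348
v -3.978 1.084 0.875
v 2.076 -1.242 -3.084
v 2.555 -0.792 -3.591
v 1.644 0.262 -2.156
v 2.227 -0.782 -3.759
v 1.868 -0.864 -3.793
v 1.551 -1.021 -3.688
v 1.337 -1.221 -3.462
v 1.27 -1.426 -3.162
v 1.363 -1.594 -2.847
v 1.596 -1.692 -2.578
v 1.925 -1.702 -2.41
v 2.284 -1.62 -2.375
v 2.601 -1.464 -2.481
v 2.815 -1.263 -2.707
v 2.882 -1.059 -3.007
v 2.789 -0.891 -3.322
f 1 12 6
f 1 6 2
f 1 2 8
f 1 8 11
f 1 11 12
f 2 6 10
f 6 12 5
f 12 11 3
f 11 8 7
f 8 2 9
f 4 10 5
f 4 5 3
f 4 3 7
f 4 7 9
f 4 9 10
f 5 10 6
f 3 5 12
f 7 3 11
f 9 7 8
f 10 9 2
f 14 13 16
f 14 16 15
f 16 13 17
f 16 17 15
f 17 13 18
f 17 18 15
f 18 13 19
f 18 19 15
f 19 13 20
f 19 20 15
f 20 13 21
f 20 21 15
f 21 13 22
f 21 22 15
f 22 13 23
f 22 23 15
f 23 13 24
f 23 24 15
f 24 13 25
f 24 25 15
f 25 13 26
f 25 26 15
f 26 13 27
f 26 27 15
f 27 13 28
f 27 28 15
f 28 13 14
f 28 14 15



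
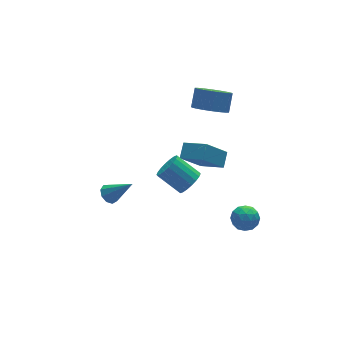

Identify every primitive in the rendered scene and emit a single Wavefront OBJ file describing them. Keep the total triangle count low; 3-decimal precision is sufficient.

v 1.717 2.043 -2.303
v 2.495 0.841 -1.685
v 2.277 2.691 -1.748
v 3.055 1.489 -1.13
v 3.065 2.151 -3.79
v 3.843 0.949 -3.172
v 3.625 2.799 -3.235
v 4.403 1.597 -2.617
v 2.645 0.397 3.145
v 3.548 0.069 2.831
v 4.077 0.676 3.721
v 3.175 1.003 4.035
v 3.495 0.452 2.602
v 4.024 1.059 3.491
v 3.274 0.824 2.48
v 3.803 1.431 3.37
v 2.928 1.111 2.49
v 3.458 1.718 3.379
v 2.526 1.257 2.629
v 3.056 1.864 3.519
v 2.148 1.232 2.871
v 2.678 1.839 3.761
v 1.869 1.042 3.167
v 2.398 1.649 4.057
v 1.743 0.724 3.459
v 2.272 1.331 4.349
v 1.796 0.341 3.689
v 2.325 0.948 4.578
v 2.017 -0.031 3.81
v 2.546 0.576 4.7
v 2.362 -0.318 3.801
v 2.892 0.289 4.69
v 2.764 -0.464 3.661
v 3.294 0.143 4.551
v 3.142 -0.439 3.419
v 3.672 0.168 4.309
v 3.422 -0.249 3.123
v 3.951 0.358 4.013
v 2.877 -3.249 -2.071
v 3.418 -3.608 -2.572
v 1.882 -3.692 -2.828
v 2.423 -4.051 -3.329
v 2.312 -4.341 -2.57
v 2.927 -4.067 -2.102
v 2.373 -3.233 -3.298
v 2.988 -2.959 -2.83
v 3.107 -3.598 -3.33
v 3.069 -4.283 -2.88
v 2.231 -3.017 -2.52
v 2.193 -3.702 -2.07
v 3.235 -3.389 -2.255
v 2.065 -3.911 -3.145
v 2 -4.081 -2.699
v 2.318 -4.292 -2.993
v 2.946 -3.659 -1.979
v 3.264 -3.87 -2.273
v 2.614 -4.301 -2.272
v 2.036 -3.43 -3.127
v 2.354 -3.641 -3.421
v 2.982 -3.008 -2.407
v 3.3 -3.219 -2.701
v 2.686 -2.999 -3.128
v 3.37 -3.595 -2.995
v 2.785 -3.855 -3.44
v 2.755 -3.375 -3.422
v 3.117 -3.214 -3.147
v 3.348 -3.997 -2.731
v 2.763 -4.258 -3.176
v 2.697 -4.428 -2.729
v 3.059 -4.267 -2.454
v 3.165 -3.992 -3.176
v 2.537 -3.042 -2.224
v 1.952 -3.303 -2.669
v 2.241 -3.033 -2.946
v 2.603 -2.872 -2.671
v 2.515 -3.445 -1.96
v 1.93 -3.705 -2.405
v 2.183 -4.086 -2.253
v 2.545 -3.925 -1.978
v 2.135 -3.308 -2.224
v 0.071 -2.331 0.486
v 0.762 -2.081 0.803
v -0.04 -1.039 1.731
v -0.731 -1.289 1.414
v 0.72 -1.865 0.523
v -0.082 -0.822 1.451
v 0.55 -1.741 0.236
v -0.253 -0.698 1.165
v 0.284 -1.733 -0.001
v -0.518 -0.691 0.927
v -0.023 -1.845 -0.142
v -0.826 -0.802 0.786
v -0.312 -2.052 -0.159
v -1.114 -1.01 0.77
v -0.525 -2.315 -0.048
v -1.327 -1.273 0.881
v -0.62 -2.581 0.169
v -1.422 -1.539 1.097
v -0.578 -2.798 0.449
v -1.38 -1.755 1.377
v -0.407 -2.922 0.735
v -1.21 -1.879 1.664
v -0.142 -2.929 0.973
v -0.944 -1.887 1.901
v 0.166 -2.818 1.114
v -0.637 -1.775 2.042
v 0.454 -2.61 1.13
v -0.348 -1.568 2.059
v 0.667 -2.347 1.019
v -0.135 -1.305 1.948
v -3.816 -0.797 -0.069
v -3.333 -0.444 -0.189
v -2.884 -1.643 1.189
v -3.57 -0.267 0.105
v -3.922 -0.338 0.318
v -4.224 -0.624 0.349
v -4.335 -0.991 0.185
v -4.203 -1.268 -0.098
v -3.89 -1.324 -0.368
v -3.542 -1.134 -0.498
v -3.322 -0.786 -0.428
f 2 4 1
f 5 2 1
f 1 4 3
f 3 5 1
f 2 8 4
f 6 2 5
f 6 8 2
f 4 8 3
f 7 5 3
f 3 8 7
f 7 6 5
f 8 6 7
f 10 9 13
f 10 13 11
f 11 13 14
f 11 14 12
f 13 9 15
f 13 15 14
f 14 15 16
f 14 16 12
f 15 9 17
f 15 17 16
f 16 17 18
f 16 18 12
f 17 9 19
f 17 19 18
f 18 19 20
f 18 20 12
f 19 9 21
f 19 21 20
f 20 21 22
f 20 22 12
f 21 9 23
f 21 23 22
f 22 23 24
f 22 24 12
f 23 9 25
f 23 25 24
f 24 25 26
f 24 26 12
f 25 9 27
f 25 27 26
f 26 27 28
f 26 28 12
f 27 9 29
f 27 29 28
f 28 29 30
f 28 30 12
f 29 9 31
f 29 31 30
f 30 31 32
f 30 32 12
f 31 9 33
f 31 33 32
f 32 33 34
f 32 34 12
f 33 9 35
f 33 35 34
f 34 35 36
f 34 36 12
f 35 9 37
f 35 37 36
f 36 37 38
f 36 38 12
f 37 9 10
f 37 10 38
f 38 10 11
f 38 11 12
f 39 76 55
f 76 50 79
f 55 79 44
f 76 79 55
f 39 55 51
f 55 44 56
f 51 56 40
f 55 56 51
f 39 51 60
f 51 40 61
f 60 61 46
f 51 61 60
f 39 60 72
f 60 46 75
f 72 75 49
f 60 75 72
f 39 72 76
f 72 49 80
f 76 80 50
f 72 80 76
f 40 56 67
f 56 44 70
f 67 70 48
f 56 70 67
f 44 79 57
f 79 50 78
f 57 78 43
f 79 78 57
f 50 80 77
f 80 49 73
f 77 73 41
f 80 73 77
f 49 75 74
f 75 46 62
f 74 62 45
f 75 62 74
f 46 61 66
f 61 40 63
f 66 63 47
f 61 63 66
f 42 68 54
f 68 48 69
f 54 69 43
f 68 69 54
f 42 54 52
f 54 43 53
f 52 53 41
f 54 53 52
f 42 52 59
f 52 41 58
f 59 58 45
f 52 58 59
f 42 59 64
f 59 45 65
f 64 65 47
f 59 65 64
f 42 64 68
f 64 47 71
f 68 71 48
f 64 71 68
f 43 69 57
f 69 48 70
f 57 70 44
f 69 70 57
f 41 53 77
f 53 43 78
f 77 78 50
f 53 78 77
f 45 58 74
f 58 41 73
f 74 73 49
f 58 73 74
f 47 65 66
f 65 45 62
f 66 62 46
f 65 62 66
f 48 71 67
f 71 47 63
f 67 63 40
f 71 63 67
f 82 81 85
f 82 85 83
f 83 85 86
f 83 86 84
f 85 81 87
f 85 87 86
f 86 87 88
f 86 88 84
f 87 81 89
f 87 89 88
f 88 89 90
f 88 90 84
f 89 81 91
f 89 91 90
f 90 91 92
f 90 92 84
f 91 81 93
f 91 93 92
f 92 93 94
f 92 94 84
f 93 81 95
f 93 95 94
f 94 95 96
f 94 96 84
f 95 81 97
f 95 97 96
f 96 97 98
f 96 98 84
f 97 81 99
f 97 99 98
f 98 99 100
f 98 100 84
f 99 81 101
f 99 101 100
f 100 101 102
f 100 102 84
f 101 81 103
f 101 103 102
f 102 103 104
f 102 104 84
f 103 81 105
f 103 105 104
f 104 105 106
f 104 106 84
f 105 81 107
f 105 107 106
f 106 107 108
f 106 108 84
f 107 81 109
f 107 109 108
f 108 109 110
f 108 110 84
f 109 81 82
f 109 82 110
f 110 82 83
f 110 83 84
f 112 111 114
f 112 114 113
f 114 111 115
f 114 115 113
f 115 111 116
f 115 116 113
f 116 111 117
f 116 117 113
f 117 111 118
f 117 118 113
f 118 111 119
f 118 119 113
f 119 111 120
f 119 120 113
f 120 111 121
f 120 121 113
f 121 111 112
f 121 112 113

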